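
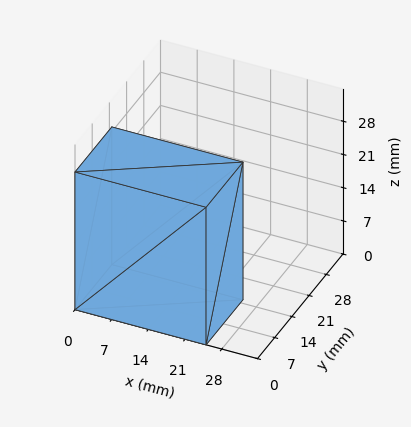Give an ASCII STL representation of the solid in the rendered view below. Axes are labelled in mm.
Reading the render: the shape is a rectangular box, roughly 25 × 15 mm footprint and 29 mm tall (dimensions read to the nearest mm from the axis ticks). For the STL, each face is triangulated and given an outward normal.

solid part
  facet normal 0.0000 0.0000 -1.0000
    outer loop
      vertex 25.00 15.00 0.00
      vertex 25.00 0.00 0.00
      vertex 0.00 0.00 0.00
    endloop
  endfacet
  facet normal 0.0000 0.0000 -1.0000
    outer loop
      vertex 0.00 15.00 0.00
      vertex 25.00 15.00 0.00
      vertex 0.00 0.00 0.00
    endloop
  endfacet
  facet normal 0.0000 0.0000 1.0000
    outer loop
      vertex 0.00 0.00 29.00
      vertex 25.00 0.00 29.00
      vertex 25.00 15.00 29.00
    endloop
  endfacet
  facet normal 0.0000 0.0000 1.0000
    outer loop
      vertex 0.00 0.00 29.00
      vertex 25.00 15.00 29.00
      vertex 0.00 15.00 29.00
    endloop
  endfacet
  facet normal 0.0000 -1.0000 0.0000
    outer loop
      vertex 0.00 0.00 0.00
      vertex 25.00 0.00 0.00
      vertex 25.00 0.00 29.00
    endloop
  endfacet
  facet normal 0.0000 -1.0000 0.0000
    outer loop
      vertex 0.00 0.00 0.00
      vertex 25.00 0.00 29.00
      vertex 0.00 0.00 29.00
    endloop
  endfacet
  facet normal 0.0000 1.0000 0.0000
    outer loop
      vertex 25.00 15.00 29.00
      vertex 25.00 15.00 0.00
      vertex 0.00 15.00 0.00
    endloop
  endfacet
  facet normal 0.0000 1.0000 0.0000
    outer loop
      vertex 0.00 15.00 29.00
      vertex 25.00 15.00 29.00
      vertex 0.00 15.00 0.00
    endloop
  endfacet
  facet normal -1.0000 0.0000 0.0000
    outer loop
      vertex 0.00 15.00 29.00
      vertex 0.00 15.00 0.00
      vertex 0.00 0.00 0.00
    endloop
  endfacet
  facet normal -1.0000 0.0000 0.0000
    outer loop
      vertex 0.00 0.00 29.00
      vertex 0.00 15.00 29.00
      vertex 0.00 0.00 0.00
    endloop
  endfacet
  facet normal 1.0000 0.0000 0.0000
    outer loop
      vertex 25.00 0.00 0.00
      vertex 25.00 15.00 0.00
      vertex 25.00 15.00 29.00
    endloop
  endfacet
  facet normal 1.0000 0.0000 0.0000
    outer loop
      vertex 25.00 0.00 0.00
      vertex 25.00 15.00 29.00
      vertex 25.00 0.00 29.00
    endloop
  endfacet
endsolid part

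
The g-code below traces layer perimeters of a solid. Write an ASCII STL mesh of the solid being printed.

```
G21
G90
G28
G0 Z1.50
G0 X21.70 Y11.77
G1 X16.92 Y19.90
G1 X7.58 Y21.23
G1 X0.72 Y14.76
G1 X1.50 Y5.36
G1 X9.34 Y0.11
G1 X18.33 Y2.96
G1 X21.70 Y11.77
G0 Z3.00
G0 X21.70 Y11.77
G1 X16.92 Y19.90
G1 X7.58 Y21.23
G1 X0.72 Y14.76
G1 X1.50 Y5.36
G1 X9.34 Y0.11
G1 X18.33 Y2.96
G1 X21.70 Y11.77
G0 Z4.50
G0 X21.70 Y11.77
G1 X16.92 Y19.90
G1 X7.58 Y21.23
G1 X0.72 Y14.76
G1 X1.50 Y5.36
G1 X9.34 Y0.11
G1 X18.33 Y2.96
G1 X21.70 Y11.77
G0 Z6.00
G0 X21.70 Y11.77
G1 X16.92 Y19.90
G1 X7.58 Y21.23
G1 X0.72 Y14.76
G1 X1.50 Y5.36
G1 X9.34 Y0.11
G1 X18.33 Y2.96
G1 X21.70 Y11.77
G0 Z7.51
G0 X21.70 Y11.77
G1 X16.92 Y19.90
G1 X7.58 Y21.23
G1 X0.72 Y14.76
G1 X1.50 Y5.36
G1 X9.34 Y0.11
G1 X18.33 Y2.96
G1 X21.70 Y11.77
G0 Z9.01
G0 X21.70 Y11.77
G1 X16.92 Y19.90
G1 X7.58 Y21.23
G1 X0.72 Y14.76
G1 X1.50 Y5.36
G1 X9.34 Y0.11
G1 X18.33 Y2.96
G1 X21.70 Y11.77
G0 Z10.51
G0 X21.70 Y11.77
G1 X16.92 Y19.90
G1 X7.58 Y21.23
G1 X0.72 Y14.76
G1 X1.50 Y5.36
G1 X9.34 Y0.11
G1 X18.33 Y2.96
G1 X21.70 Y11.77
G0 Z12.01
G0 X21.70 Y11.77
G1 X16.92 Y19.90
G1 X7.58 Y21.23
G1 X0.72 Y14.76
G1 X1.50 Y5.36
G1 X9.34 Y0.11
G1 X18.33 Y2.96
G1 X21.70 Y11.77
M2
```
solid part
  facet normal 0.0000 0.0000 -1.0000
    outer loop
      vertex 7.58 21.23 0.00
      vertex 16.92 19.90 0.00
      vertex 21.70 11.77 0.00
    endloop
  endfacet
  facet normal 0.0000 0.0000 -1.0000
    outer loop
      vertex 0.72 14.76 0.00
      vertex 7.58 21.23 0.00
      vertex 21.70 11.77 0.00
    endloop
  endfacet
  facet normal 0.0000 0.0000 -1.0000
    outer loop
      vertex 1.50 5.36 0.00
      vertex 0.72 14.76 0.00
      vertex 21.70 11.77 0.00
    endloop
  endfacet
  facet normal 0.0000 0.0000 -1.0000
    outer loop
      vertex 9.34 0.11 0.00
      vertex 1.50 5.36 0.00
      vertex 21.70 11.77 0.00
    endloop
  endfacet
  facet normal 0.0000 0.0000 -1.0000
    outer loop
      vertex 18.33 2.96 0.00
      vertex 9.34 0.11 0.00
      vertex 21.70 11.77 0.00
    endloop
  endfacet
  facet normal 0.0000 0.0000 1.0000
    outer loop
      vertex 21.70 11.77 12.01
      vertex 16.92 19.90 12.01
      vertex 7.58 21.23 12.01
    endloop
  endfacet
  facet normal 0.0000 0.0000 1.0000
    outer loop
      vertex 21.70 11.77 12.01
      vertex 7.58 21.23 12.01
      vertex 0.72 14.76 12.01
    endloop
  endfacet
  facet normal 0.0000 0.0000 1.0000
    outer loop
      vertex 21.70 11.77 12.01
      vertex 0.72 14.76 12.01
      vertex 1.50 5.36 12.01
    endloop
  endfacet
  facet normal 0.0000 0.0000 1.0000
    outer loop
      vertex 21.70 11.77 12.01
      vertex 1.50 5.36 12.01
      vertex 9.34 0.11 12.01
    endloop
  endfacet
  facet normal 0.0000 0.0000 1.0000
    outer loop
      vertex 21.70 11.77 12.01
      vertex 9.34 0.11 12.01
      vertex 18.33 2.96 12.01
    endloop
  endfacet
  facet normal 0.8620 0.5068 0.0000
    outer loop
      vertex 21.70 11.77 0.00
      vertex 16.92 19.90 0.00
      vertex 16.92 19.90 12.01
    endloop
  endfacet
  facet normal 0.8620 0.5068 0.0000
    outer loop
      vertex 21.70 11.77 0.00
      vertex 16.92 19.90 12.01
      vertex 21.70 11.77 12.01
    endloop
  endfacet
  facet normal 0.1410 0.9900 0.0000
    outer loop
      vertex 16.92 19.90 0.00
      vertex 7.58 21.23 0.00
      vertex 7.58 21.23 12.01
    endloop
  endfacet
  facet normal 0.1410 0.9900 0.0000
    outer loop
      vertex 16.92 19.90 0.00
      vertex 7.58 21.23 12.01
      vertex 16.92 19.90 12.01
    endloop
  endfacet
  facet normal -0.6861 0.7275 0.0000
    outer loop
      vertex 7.58 21.23 0.00
      vertex 0.72 14.76 0.00
      vertex 0.72 14.76 12.01
    endloop
  endfacet
  facet normal -0.6861 0.7275 0.0000
    outer loop
      vertex 7.58 21.23 0.00
      vertex 0.72 14.76 12.01
      vertex 7.58 21.23 12.01
    endloop
  endfacet
  facet normal -0.9966 -0.0827 0.0000
    outer loop
      vertex 0.72 14.76 0.00
      vertex 1.50 5.36 0.00
      vertex 1.50 5.36 12.01
    endloop
  endfacet
  facet normal -0.9966 -0.0827 0.0000
    outer loop
      vertex 0.72 14.76 0.00
      vertex 1.50 5.36 12.01
      vertex 0.72 14.76 12.01
    endloop
  endfacet
  facet normal -0.5564 -0.8309 0.0000
    outer loop
      vertex 1.50 5.36 0.00
      vertex 9.34 0.11 0.00
      vertex 9.34 0.11 12.01
    endloop
  endfacet
  facet normal -0.5564 -0.8309 0.0000
    outer loop
      vertex 1.50 5.36 0.00
      vertex 9.34 0.11 12.01
      vertex 1.50 5.36 12.01
    endloop
  endfacet
  facet normal 0.3022 -0.9532 0.0000
    outer loop
      vertex 9.34 0.11 0.00
      vertex 18.33 2.96 0.00
      vertex 18.33 2.96 12.01
    endloop
  endfacet
  facet normal 0.3022 -0.9532 0.0000
    outer loop
      vertex 9.34 0.11 0.00
      vertex 18.33 2.96 12.01
      vertex 9.34 0.11 12.01
    endloop
  endfacet
  facet normal 0.9340 -0.3573 0.0000
    outer loop
      vertex 18.33 2.96 0.00
      vertex 21.70 11.77 0.00
      vertex 21.70 11.77 12.01
    endloop
  endfacet
  facet normal 0.9340 -0.3573 0.0000
    outer loop
      vertex 18.33 2.96 0.00
      vertex 21.70 11.77 12.01
      vertex 18.33 2.96 12.01
    endloop
  endfacet
endsolid part

The G0 Z moves step by Δz≈1.50 mm. Every layer's G1 loop is the same polygon, so the solid is a straight extrusion of it from z=0 to z≈12. Closing with flat bottom and top caps and triangulating gives 24 facets — a regular 7-sided prism (a cylinder approximated with 7 flat sides), circumscribed radius ≈ 10.9 mm, height ≈ 12 mm.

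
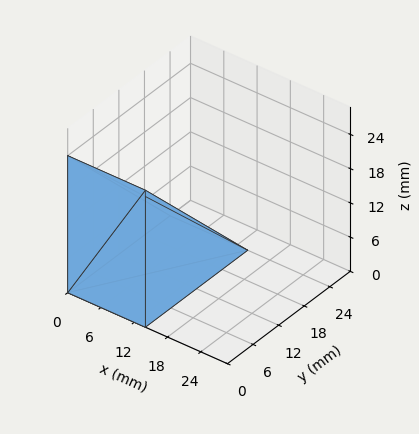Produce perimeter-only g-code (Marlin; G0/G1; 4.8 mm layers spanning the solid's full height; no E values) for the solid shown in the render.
Reading the render: the shape is a wedge (ramp): 14 × 24 mm base, rising to 24 mm along the y=0 edge and sloping linearly to z=0 at y=24 (dimensions read to the nearest mm from the axis ticks). For the g-code, the solid's height is divided into equal slices at the stated Δz and each level perimeter traced with G1 moves after a G0 lift.

; perimeter-only toolpath
G21 ; units = mm
G90 ; absolute positioning
G28 ; home
; layer 1
G0 Z4.8
G0 X0.0 Y0.0
G1 X14.0 Y0.0
G1 X14.0 Y19.2
G1 X0.0 Y19.2
G1 X0.0 Y0.0
; layer 2
G0 Z9.6
G0 X0.0 Y0.0
G1 X14.0 Y0.0
G1 X14.0 Y14.4
G1 X0.0 Y14.4
G1 X0.0 Y0.0
; layer 3
G0 Z14.4
G0 X0.0 Y0.0
G1 X14.0 Y0.0
G1 X14.0 Y9.6
G1 X0.0 Y9.6
G1 X0.0 Y0.0
; layer 4
G0 Z19.2
G0 X0.0 Y0.0
G1 X14.0 Y0.0
G1 X14.0 Y4.8
G1 X0.0 Y4.8
G1 X0.0 Y0.0
M2 ; end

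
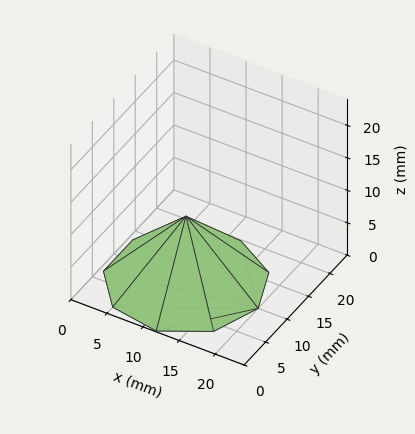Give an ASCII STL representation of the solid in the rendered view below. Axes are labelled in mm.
Reading the render: the shape is a regular 9-sided pyramid, base circumscribed radius ≈ 10 mm, apex at z ≈ 10 mm (dimensions read to the nearest mm from the axis ticks). For the STL, each face is triangulated and given an outward normal.

solid part
  facet normal 0.0000 0.0000 -1.0000
    outer loop
      vertex 11.74 19.85 0.00
      vertex 17.66 16.43 0.00
      vertex 20.00 10.00 0.00
    endloop
  endfacet
  facet normal 0.0000 0.0000 -1.0000
    outer loop
      vertex 5.00 18.66 0.00
      vertex 11.74 19.85 0.00
      vertex 20.00 10.00 0.00
    endloop
  endfacet
  facet normal 0.0000 0.0000 -1.0000
    outer loop
      vertex 0.60 13.42 0.00
      vertex 5.00 18.66 0.00
      vertex 20.00 10.00 0.00
    endloop
  endfacet
  facet normal 0.0000 0.0000 -1.0000
    outer loop
      vertex 0.60 6.58 0.00
      vertex 0.60 13.42 0.00
      vertex 20.00 10.00 0.00
    endloop
  endfacet
  facet normal 0.0000 0.0000 -1.0000
    outer loop
      vertex 5.00 1.34 0.00
      vertex 0.60 6.58 0.00
      vertex 20.00 10.00 0.00
    endloop
  endfacet
  facet normal 0.0000 0.0000 -1.0000
    outer loop
      vertex 11.74 0.15 0.00
      vertex 5.00 1.34 0.00
      vertex 20.00 10.00 0.00
    endloop
  endfacet
  facet normal 0.0000 0.0000 -1.0000
    outer loop
      vertex 17.66 3.57 0.00
      vertex 11.74 0.15 0.00
      vertex 20.00 10.00 0.00
    endloop
  endfacet
  facet normal 0.6848 0.2492 0.6848
    outer loop
      vertex 20.00 10.00 0.00
      vertex 17.66 16.43 0.00
      vertex 10.00 10.00 10.00
    endloop
  endfacet
  facet normal 0.3645 0.6309 0.6849
    outer loop
      vertex 17.66 16.43 0.00
      vertex 11.74 19.85 0.00
      vertex 10.00 10.00 10.00
    endloop
  endfacet
  facet normal -0.1267 0.7176 0.6848
    outer loop
      vertex 11.74 19.85 0.00
      vertex 5.00 18.66 0.00
      vertex 10.00 10.00 10.00
    endloop
  endfacet
  facet normal -0.5581 0.4686 0.6848
    outer loop
      vertex 5.00 18.66 0.00
      vertex 0.60 13.42 0.00
      vertex 10.00 10.00 10.00
    endloop
  endfacet
  facet normal -0.7286 0.0000 0.6849
    outer loop
      vertex 0.60 13.42 0.00
      vertex 0.60 6.58 0.00
      vertex 10.00 10.00 10.00
    endloop
  endfacet
  facet normal -0.5581 -0.4686 0.6848
    outer loop
      vertex 0.60 6.58 0.00
      vertex 5.00 1.34 0.00
      vertex 10.00 10.00 10.00
    endloop
  endfacet
  facet normal -0.1267 -0.7176 0.6848
    outer loop
      vertex 5.00 1.34 0.00
      vertex 11.74 0.15 0.00
      vertex 10.00 10.00 10.00
    endloop
  endfacet
  facet normal 0.3645 -0.6309 0.6849
    outer loop
      vertex 11.74 0.15 0.00
      vertex 17.66 3.57 0.00
      vertex 10.00 10.00 10.00
    endloop
  endfacet
  facet normal 0.6848 -0.2492 0.6848
    outer loop
      vertex 17.66 3.57 0.00
      vertex 20.00 10.00 0.00
      vertex 10.00 10.00 10.00
    endloop
  endfacet
endsolid part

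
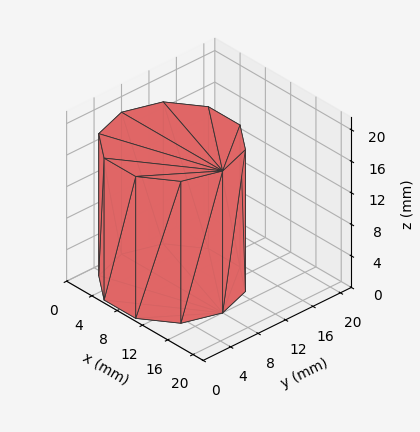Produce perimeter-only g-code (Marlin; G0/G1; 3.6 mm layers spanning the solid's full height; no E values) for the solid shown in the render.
Reading the render: the shape is a regular 10-sided prism (a cylinder approximated with 10 flat sides), circumscribed radius ≈ 8 mm, height ≈ 18 mm (dimensions read to the nearest mm from the axis ticks). For the g-code, the solid's height is divided into equal slices at the stated Δz and each level perimeter traced with G1 moves after a G0 lift.

; perimeter-only toolpath
G21 ; units = mm
G90 ; absolute positioning
G28 ; home
; layer 1
G0 Z3.6
G0 X16.0 Y8.0
G1 X14.5 Y12.7
G1 X10.5 Y15.6
G1 X5.5 Y15.6
G1 X1.5 Y12.7
G1 X0.0 Y8.0
G1 X1.5 Y3.3
G1 X5.5 Y0.4
G1 X10.5 Y0.4
G1 X14.5 Y3.3
G1 X16.0 Y8.0
; layer 2
G0 Z7.2
G0 X16.0 Y8.0
G1 X14.5 Y12.7
G1 X10.5 Y15.6
G1 X5.5 Y15.6
G1 X1.5 Y12.7
G1 X0.0 Y8.0
G1 X1.5 Y3.3
G1 X5.5 Y0.4
G1 X10.5 Y0.4
G1 X14.5 Y3.3
G1 X16.0 Y8.0
; layer 3
G0 Z10.8
G0 X16.0 Y8.0
G1 X14.5 Y12.7
G1 X10.5 Y15.6
G1 X5.5 Y15.6
G1 X1.5 Y12.7
G1 X0.0 Y8.0
G1 X1.5 Y3.3
G1 X5.5 Y0.4
G1 X10.5 Y0.4
G1 X14.5 Y3.3
G1 X16.0 Y8.0
; layer 4
G0 Z14.4
G0 X16.0 Y8.0
G1 X14.5 Y12.7
G1 X10.5 Y15.6
G1 X5.5 Y15.6
G1 X1.5 Y12.7
G1 X0.0 Y8.0
G1 X1.5 Y3.3
G1 X5.5 Y0.4
G1 X10.5 Y0.4
G1 X14.5 Y3.3
G1 X16.0 Y8.0
; layer 5
G0 Z18.0
G0 X16.0 Y8.0
G1 X14.5 Y12.7
G1 X10.5 Y15.6
G1 X5.5 Y15.6
G1 X1.5 Y12.7
G1 X0.0 Y8.0
G1 X1.5 Y3.3
G1 X5.5 Y0.4
G1 X10.5 Y0.4
G1 X14.5 Y3.3
G1 X16.0 Y8.0
M2 ; end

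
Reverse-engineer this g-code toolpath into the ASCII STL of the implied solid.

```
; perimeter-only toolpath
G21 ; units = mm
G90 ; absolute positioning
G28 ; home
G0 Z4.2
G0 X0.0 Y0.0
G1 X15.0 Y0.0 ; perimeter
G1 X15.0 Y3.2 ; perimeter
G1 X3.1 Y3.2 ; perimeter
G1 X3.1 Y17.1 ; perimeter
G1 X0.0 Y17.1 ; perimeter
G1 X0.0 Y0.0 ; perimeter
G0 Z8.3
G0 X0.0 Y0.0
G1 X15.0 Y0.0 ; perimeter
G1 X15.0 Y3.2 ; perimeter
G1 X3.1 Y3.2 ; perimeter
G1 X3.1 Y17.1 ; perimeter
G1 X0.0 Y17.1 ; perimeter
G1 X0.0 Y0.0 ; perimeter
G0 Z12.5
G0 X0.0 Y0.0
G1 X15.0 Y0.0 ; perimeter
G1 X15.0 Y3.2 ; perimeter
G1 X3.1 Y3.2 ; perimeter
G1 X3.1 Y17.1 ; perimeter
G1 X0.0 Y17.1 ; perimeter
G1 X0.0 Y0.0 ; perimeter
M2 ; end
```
solid part
  facet normal 0.0000 0.0000 -1.0000
    outer loop
      vertex 15.0 3.2 0.0
      vertex 15.0 0.0 0.0
      vertex 0.0 0.0 0.0
    endloop
  endfacet
  facet normal 0.0000 0.0000 -1.0000
    outer loop
      vertex 3.1 3.2 0.0
      vertex 15.0 3.2 0.0
      vertex 0.0 0.0 0.0
    endloop
  endfacet
  facet normal 0.0000 0.0000 -1.0000
    outer loop
      vertex 3.1 17.1 0.0
      vertex 3.1 3.2 0.0
      vertex 0.0 0.0 0.0
    endloop
  endfacet
  facet normal 0.0000 0.0000 -1.0000
    outer loop
      vertex 0.0 17.1 0.0
      vertex 3.1 17.1 0.0
      vertex 0.0 0.0 0.0
    endloop
  endfacet
  facet normal 0.0000 0.0000 1.0000
    outer loop
      vertex 0.0 0.0 12.5
      vertex 15.0 0.0 12.5
      vertex 15.0 3.2 12.5
    endloop
  endfacet
  facet normal 0.0000 0.0000 1.0000
    outer loop
      vertex 0.0 0.0 12.5
      vertex 15.0 3.2 12.5
      vertex 3.1 3.2 12.5
    endloop
  endfacet
  facet normal 0.0000 0.0000 1.0000
    outer loop
      vertex 0.0 0.0 12.5
      vertex 3.1 3.2 12.5
      vertex 3.1 17.1 12.5
    endloop
  endfacet
  facet normal 0.0000 0.0000 1.0000
    outer loop
      vertex 0.0 0.0 12.5
      vertex 3.1 17.1 12.5
      vertex 0.0 17.1 12.5
    endloop
  endfacet
  facet normal 0.0000 -1.0000 0.0000
    outer loop
      vertex 0.0 0.0 0.0
      vertex 15.0 0.0 0.0
      vertex 15.0 0.0 12.5
    endloop
  endfacet
  facet normal 0.0000 -1.0000 0.0000
    outer loop
      vertex 0.0 0.0 0.0
      vertex 15.0 0.0 12.5
      vertex 0.0 0.0 12.5
    endloop
  endfacet
  facet normal 1.0000 0.0000 0.0000
    outer loop
      vertex 15.0 0.0 0.0
      vertex 15.0 3.2 0.0
      vertex 15.0 3.2 12.5
    endloop
  endfacet
  facet normal 1.0000 0.0000 0.0000
    outer loop
      vertex 15.0 0.0 0.0
      vertex 15.0 3.2 12.5
      vertex 15.0 0.0 12.5
    endloop
  endfacet
  facet normal 0.0000 1.0000 0.0000
    outer loop
      vertex 15.0 3.2 0.0
      vertex 3.1 3.2 0.0
      vertex 3.1 3.2 12.5
    endloop
  endfacet
  facet normal 0.0000 1.0000 0.0000
    outer loop
      vertex 15.0 3.2 0.0
      vertex 3.1 3.2 12.5
      vertex 15.0 3.2 12.5
    endloop
  endfacet
  facet normal 1.0000 0.0000 0.0000
    outer loop
      vertex 3.1 3.2 0.0
      vertex 3.1 17.1 0.0
      vertex 3.1 17.1 12.5
    endloop
  endfacet
  facet normal 1.0000 0.0000 0.0000
    outer loop
      vertex 3.1 3.2 0.0
      vertex 3.1 17.1 12.5
      vertex 3.1 3.2 12.5
    endloop
  endfacet
  facet normal 0.0000 1.0000 0.0000
    outer loop
      vertex 3.1 17.1 0.0
      vertex 0.0 17.1 0.0
      vertex 0.0 17.1 12.5
    endloop
  endfacet
  facet normal 0.0000 1.0000 0.0000
    outer loop
      vertex 3.1 17.1 0.0
      vertex 0.0 17.1 12.5
      vertex 3.1 17.1 12.5
    endloop
  endfacet
  facet normal -1.0000 0.0000 0.0000
    outer loop
      vertex 0.0 17.1 0.0
      vertex 0.0 0.0 0.0
      vertex 0.0 0.0 12.5
    endloop
  endfacet
  facet normal -1.0000 0.0000 0.0000
    outer loop
      vertex 0.0 17.1 0.0
      vertex 0.0 0.0 12.5
      vertex 0.0 17.1 12.5
    endloop
  endfacet
endsolid part

The G0 Z moves step by Δz≈4.2 mm. Every layer's G1 loop is the same polygon, so the solid is a straight extrusion of it from z=0 to z≈12.5. Closing with flat bottom and top caps and triangulating gives 20 facets — an L-shaped prism: outer 15 × 17.1 mm, arm thicknesses ≈ 3.2 mm (horizontal) and 3.1 mm (vertical), extruded 12.5 mm in z.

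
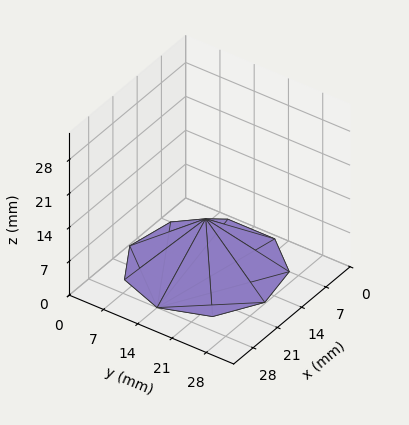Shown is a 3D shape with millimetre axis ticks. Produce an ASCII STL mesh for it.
Reading the render: the shape is a regular 9-sided pyramid, base circumscribed radius ≈ 14 mm, apex at z ≈ 10 mm (dimensions read to the nearest mm from the axis ticks). For the STL, each face is triangulated and given an outward normal.

solid part
  facet normal 0.0000 0.0000 -1.0000
    outer loop
      vertex 16.43 27.79 0.00
      vertex 24.72 23.00 0.00
      vertex 28.00 14.00 0.00
    endloop
  endfacet
  facet normal 0.0000 0.0000 -1.0000
    outer loop
      vertex 7.00 26.12 0.00
      vertex 16.43 27.79 0.00
      vertex 28.00 14.00 0.00
    endloop
  endfacet
  facet normal 0.0000 0.0000 -1.0000
    outer loop
      vertex 0.84 18.79 0.00
      vertex 7.00 26.12 0.00
      vertex 28.00 14.00 0.00
    endloop
  endfacet
  facet normal 0.0000 0.0000 -1.0000
    outer loop
      vertex 0.84 9.21 0.00
      vertex 0.84 18.79 0.00
      vertex 28.00 14.00 0.00
    endloop
  endfacet
  facet normal 0.0000 0.0000 -1.0000
    outer loop
      vertex 7.00 1.88 0.00
      vertex 0.84 9.21 0.00
      vertex 28.00 14.00 0.00
    endloop
  endfacet
  facet normal 0.0000 0.0000 -1.0000
    outer loop
      vertex 16.43 0.21 0.00
      vertex 7.00 1.88 0.00
      vertex 28.00 14.00 0.00
    endloop
  endfacet
  facet normal 0.0000 0.0000 -1.0000
    outer loop
      vertex 24.72 5.00 0.00
      vertex 16.43 0.21 0.00
      vertex 28.00 14.00 0.00
    endloop
  endfacet
  facet normal 0.5686 0.2072 0.7961
    outer loop
      vertex 28.00 14.00 0.00
      vertex 24.72 23.00 0.00
      vertex 14.00 14.00 10.00
    endloop
  endfacet
  facet normal 0.3027 0.5240 0.7961
    outer loop
      vertex 24.72 23.00 0.00
      vertex 16.43 27.79 0.00
      vertex 14.00 14.00 10.00
    endloop
  endfacet
  facet normal -0.1055 0.5959 0.7961
    outer loop
      vertex 16.43 27.79 0.00
      vertex 7.00 26.12 0.00
      vertex 14.00 14.00 10.00
    endloop
  endfacet
  facet normal -0.4633 0.3893 0.7961
    outer loop
      vertex 7.00 26.12 0.00
      vertex 0.84 18.79 0.00
      vertex 14.00 14.00 10.00
    endloop
  endfacet
  facet normal -0.6050 0.0000 0.7962
    outer loop
      vertex 0.84 18.79 0.00
      vertex 0.84 9.21 0.00
      vertex 14.00 14.00 10.00
    endloop
  endfacet
  facet normal -0.4633 -0.3893 0.7961
    outer loop
      vertex 0.84 9.21 0.00
      vertex 7.00 1.88 0.00
      vertex 14.00 14.00 10.00
    endloop
  endfacet
  facet normal -0.1055 -0.5959 0.7961
    outer loop
      vertex 7.00 1.88 0.00
      vertex 16.43 0.21 0.00
      vertex 14.00 14.00 10.00
    endloop
  endfacet
  facet normal 0.3027 -0.5240 0.7961
    outer loop
      vertex 16.43 0.21 0.00
      vertex 24.72 5.00 0.00
      vertex 14.00 14.00 10.00
    endloop
  endfacet
  facet normal 0.5686 -0.2072 0.7961
    outer loop
      vertex 24.72 5.00 0.00
      vertex 28.00 14.00 0.00
      vertex 14.00 14.00 10.00
    endloop
  endfacet
endsolid part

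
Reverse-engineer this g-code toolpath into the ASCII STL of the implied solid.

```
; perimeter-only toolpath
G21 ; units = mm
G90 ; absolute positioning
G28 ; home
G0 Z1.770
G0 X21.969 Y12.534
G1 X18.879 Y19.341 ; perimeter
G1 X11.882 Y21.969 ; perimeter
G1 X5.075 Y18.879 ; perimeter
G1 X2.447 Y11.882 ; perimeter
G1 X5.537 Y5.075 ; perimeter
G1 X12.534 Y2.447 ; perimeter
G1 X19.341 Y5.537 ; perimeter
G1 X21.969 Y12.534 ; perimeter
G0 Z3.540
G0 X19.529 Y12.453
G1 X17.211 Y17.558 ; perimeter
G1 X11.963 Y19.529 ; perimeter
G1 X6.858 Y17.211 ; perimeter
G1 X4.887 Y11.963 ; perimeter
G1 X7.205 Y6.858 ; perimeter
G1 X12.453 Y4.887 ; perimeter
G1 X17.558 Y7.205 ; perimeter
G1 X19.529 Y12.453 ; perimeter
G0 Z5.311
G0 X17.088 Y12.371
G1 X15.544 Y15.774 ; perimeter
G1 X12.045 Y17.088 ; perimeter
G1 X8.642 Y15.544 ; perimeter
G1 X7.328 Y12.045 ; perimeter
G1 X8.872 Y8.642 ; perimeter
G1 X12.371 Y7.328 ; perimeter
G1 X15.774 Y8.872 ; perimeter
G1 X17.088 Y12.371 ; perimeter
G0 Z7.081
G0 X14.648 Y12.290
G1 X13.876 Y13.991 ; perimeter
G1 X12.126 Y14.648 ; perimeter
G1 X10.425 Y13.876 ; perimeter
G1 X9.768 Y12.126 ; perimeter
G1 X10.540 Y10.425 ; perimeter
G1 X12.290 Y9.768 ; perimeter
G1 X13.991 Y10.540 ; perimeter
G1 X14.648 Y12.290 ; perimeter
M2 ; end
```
solid part
  facet normal 0.0000 0.0000 -1.0000
    outer loop
      vertex 11.800 24.409 0.000
      vertex 20.547 21.124 0.000
      vertex 24.409 12.616 0.000
    endloop
  endfacet
  facet normal 0.0000 0.0000 -1.0000
    outer loop
      vertex 3.292 20.547 0.000
      vertex 11.800 24.409 0.000
      vertex 24.409 12.616 0.000
    endloop
  endfacet
  facet normal 0.0000 0.0000 -1.0000
    outer loop
      vertex 0.007 11.800 0.000
      vertex 3.292 20.547 0.000
      vertex 24.409 12.616 0.000
    endloop
  endfacet
  facet normal 0.0000 0.0000 -1.0000
    outer loop
      vertex 3.869 3.292 0.000
      vertex 0.007 11.800 0.000
      vertex 24.409 12.616 0.000
    endloop
  endfacet
  facet normal 0.0000 0.0000 -1.0000
    outer loop
      vertex 12.616 0.007 0.000
      vertex 3.869 3.292 0.000
      vertex 24.409 12.616 0.000
    endloop
  endfacet
  facet normal 0.0000 0.0000 -1.0000
    outer loop
      vertex 21.124 3.869 0.000
      vertex 12.616 0.007 0.000
      vertex 24.409 12.616 0.000
    endloop
  endfacet
  facet normal 0.5622 0.2552 0.7867
    outer loop
      vertex 24.409 12.616 0.000
      vertex 20.547 21.124 0.000
      vertex 12.208 12.208 8.851
    endloop
  endfacet
  facet normal 0.2171 0.5779 0.7867
    outer loop
      vertex 20.547 21.124 0.000
      vertex 11.800 24.409 0.000
      vertex 12.208 12.208 8.851
    endloop
  endfacet
  facet normal -0.2552 0.5622 0.7867
    outer loop
      vertex 11.800 24.409 0.000
      vertex 3.292 20.547 0.000
      vertex 12.208 12.208 8.851
    endloop
  endfacet
  facet normal -0.5779 0.2171 0.7867
    outer loop
      vertex 3.292 20.547 0.000
      vertex 0.007 11.800 0.000
      vertex 12.208 12.208 8.851
    endloop
  endfacet
  facet normal -0.5622 -0.2552 0.7867
    outer loop
      vertex 0.007 11.800 0.000
      vertex 3.869 3.292 0.000
      vertex 12.208 12.208 8.851
    endloop
  endfacet
  facet normal -0.2171 -0.5779 0.7867
    outer loop
      vertex 3.869 3.292 0.000
      vertex 12.616 0.007 0.000
      vertex 12.208 12.208 8.851
    endloop
  endfacet
  facet normal 0.2552 -0.5622 0.7867
    outer loop
      vertex 12.616 0.007 0.000
      vertex 21.124 3.869 0.000
      vertex 12.208 12.208 8.851
    endloop
  endfacet
  facet normal 0.5779 -0.2171 0.7867
    outer loop
      vertex 21.124 3.869 0.000
      vertex 24.409 12.616 0.000
      vertex 12.208 12.208 8.851
    endloop
  endfacet
endsolid part

The G0 Z moves step by Δz≈1.770 mm. The G1 loops shrink linearly with z, so the solid tapers from its base footprint up to z≈8.85. Closing with a flat bottom cap and the tapered top and triangulating gives 14 facets — a regular 8-sided pyramid, base circumscribed radius ≈ 12.2 mm, apex at z ≈ 8.85 mm.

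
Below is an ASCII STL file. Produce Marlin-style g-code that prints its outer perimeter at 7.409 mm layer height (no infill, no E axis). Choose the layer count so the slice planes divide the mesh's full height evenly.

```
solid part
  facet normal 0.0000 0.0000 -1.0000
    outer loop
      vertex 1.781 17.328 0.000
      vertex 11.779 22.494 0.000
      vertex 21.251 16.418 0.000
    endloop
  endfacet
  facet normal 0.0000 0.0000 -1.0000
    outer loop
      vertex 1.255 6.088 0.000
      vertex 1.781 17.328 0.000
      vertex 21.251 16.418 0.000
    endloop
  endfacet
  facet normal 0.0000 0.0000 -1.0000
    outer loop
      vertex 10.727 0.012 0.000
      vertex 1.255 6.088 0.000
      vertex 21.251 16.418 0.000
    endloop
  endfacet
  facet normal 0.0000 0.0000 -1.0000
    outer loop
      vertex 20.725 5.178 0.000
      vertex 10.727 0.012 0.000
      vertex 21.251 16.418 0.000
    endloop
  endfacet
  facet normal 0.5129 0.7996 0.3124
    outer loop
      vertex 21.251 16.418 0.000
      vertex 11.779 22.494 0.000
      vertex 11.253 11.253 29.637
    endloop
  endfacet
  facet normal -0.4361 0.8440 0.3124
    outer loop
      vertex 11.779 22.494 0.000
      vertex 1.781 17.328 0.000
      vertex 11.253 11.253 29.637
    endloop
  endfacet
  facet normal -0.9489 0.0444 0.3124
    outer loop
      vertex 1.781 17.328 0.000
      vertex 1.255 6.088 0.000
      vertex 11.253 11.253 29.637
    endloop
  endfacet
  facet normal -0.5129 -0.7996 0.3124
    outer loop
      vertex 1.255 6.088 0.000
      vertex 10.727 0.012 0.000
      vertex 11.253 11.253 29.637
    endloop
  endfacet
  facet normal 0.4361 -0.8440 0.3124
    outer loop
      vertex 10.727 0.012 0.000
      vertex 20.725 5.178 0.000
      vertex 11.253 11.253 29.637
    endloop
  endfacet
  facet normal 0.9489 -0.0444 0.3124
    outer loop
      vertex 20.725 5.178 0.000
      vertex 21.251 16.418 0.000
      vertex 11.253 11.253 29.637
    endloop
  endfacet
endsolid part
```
; perimeter-only toolpath
G21 ; units = mm
G90 ; absolute positioning
G28 ; home
; layer 1
G0 Z7.409
G0 X18.752 Y15.127
G1 X11.648 Y19.684
G1 X4.149 Y15.809
G1 X3.755 Y7.379
G1 X10.858 Y2.822
G1 X18.357 Y6.697
G1 X18.752 Y15.127
; layer 2
G0 Z14.819
G0 X16.252 Y13.835
G1 X11.516 Y16.873
G1 X6.517 Y14.290
G1 X6.254 Y8.671
G1 X10.990 Y5.633
G1 X15.989 Y8.216
G1 X16.252 Y13.835
; layer 3
G0 Z22.228
G0 X13.753 Y12.544
G1 X11.384 Y14.063
G1 X8.885 Y12.772
G1 X8.754 Y9.962
G1 X11.122 Y8.443
G1 X13.621 Y9.734
G1 X13.753 Y12.544
M2 ; end

The solid is a regular 6-sided pyramid, base circumscribed radius ≈ 11.3 mm, apex at z ≈ 29.6 mm. Slicing at Δz = 7.409 mm — 4 equal slices spanning the solid's height, so layer i sits at z = i·h/4 — gives 3 non-empty perimeters. Each is a 6-segment closed polygon; G0 lifts to the layer z and rapids to the start vertex, then G1 traces the edges. The cross-section shrinks linearly with z (the slice at the apex is degenerate and omitted).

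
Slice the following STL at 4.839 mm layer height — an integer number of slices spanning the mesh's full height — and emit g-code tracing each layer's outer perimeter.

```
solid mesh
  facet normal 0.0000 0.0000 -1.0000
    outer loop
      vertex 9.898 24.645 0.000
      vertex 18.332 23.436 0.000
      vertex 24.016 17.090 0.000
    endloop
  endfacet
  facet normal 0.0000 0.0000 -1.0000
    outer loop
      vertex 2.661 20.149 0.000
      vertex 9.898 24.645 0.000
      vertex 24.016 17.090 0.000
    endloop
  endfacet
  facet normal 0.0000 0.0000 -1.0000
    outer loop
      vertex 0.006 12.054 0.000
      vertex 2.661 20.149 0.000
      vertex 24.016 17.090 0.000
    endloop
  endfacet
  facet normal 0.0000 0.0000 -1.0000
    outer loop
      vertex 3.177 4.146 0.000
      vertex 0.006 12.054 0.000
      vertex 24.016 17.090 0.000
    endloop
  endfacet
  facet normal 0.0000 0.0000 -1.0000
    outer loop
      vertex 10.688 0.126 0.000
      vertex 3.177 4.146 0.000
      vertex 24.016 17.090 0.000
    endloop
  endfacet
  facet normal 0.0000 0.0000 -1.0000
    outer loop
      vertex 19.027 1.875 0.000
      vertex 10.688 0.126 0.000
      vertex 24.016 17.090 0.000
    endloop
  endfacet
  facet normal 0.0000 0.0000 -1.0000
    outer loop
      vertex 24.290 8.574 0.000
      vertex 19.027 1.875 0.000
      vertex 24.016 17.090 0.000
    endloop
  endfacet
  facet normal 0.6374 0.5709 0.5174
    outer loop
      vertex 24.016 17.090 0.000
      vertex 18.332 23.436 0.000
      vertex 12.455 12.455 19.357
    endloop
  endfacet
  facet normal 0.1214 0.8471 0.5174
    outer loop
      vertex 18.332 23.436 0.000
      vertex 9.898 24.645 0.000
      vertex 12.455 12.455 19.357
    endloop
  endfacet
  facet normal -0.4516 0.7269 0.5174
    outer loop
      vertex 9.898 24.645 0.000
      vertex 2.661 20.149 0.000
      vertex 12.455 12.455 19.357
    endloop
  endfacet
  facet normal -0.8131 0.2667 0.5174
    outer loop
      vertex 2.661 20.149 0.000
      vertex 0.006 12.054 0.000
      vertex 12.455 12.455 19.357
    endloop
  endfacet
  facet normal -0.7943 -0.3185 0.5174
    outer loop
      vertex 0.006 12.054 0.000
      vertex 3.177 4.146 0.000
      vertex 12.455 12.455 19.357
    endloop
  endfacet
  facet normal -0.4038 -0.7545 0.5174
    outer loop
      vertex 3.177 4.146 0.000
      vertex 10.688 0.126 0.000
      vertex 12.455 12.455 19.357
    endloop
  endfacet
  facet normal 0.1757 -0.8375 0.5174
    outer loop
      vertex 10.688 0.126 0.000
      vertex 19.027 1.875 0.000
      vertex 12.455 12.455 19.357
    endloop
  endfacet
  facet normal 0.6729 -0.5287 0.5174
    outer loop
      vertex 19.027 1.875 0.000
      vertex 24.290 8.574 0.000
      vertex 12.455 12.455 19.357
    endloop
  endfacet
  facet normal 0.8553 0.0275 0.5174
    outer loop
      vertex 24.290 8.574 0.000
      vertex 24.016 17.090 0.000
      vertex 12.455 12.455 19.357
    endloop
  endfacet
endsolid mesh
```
; perimeter-only toolpath
G21 ; units = mm
G90 ; absolute positioning
G28 ; home
; layer 1
G0 Z4.839
G0 X21.126 Y15.931
G1 X16.863 Y20.691
G1 X10.537 Y21.598
G1 X5.110 Y18.226
G1 X3.118 Y12.154
G1 X5.497 Y6.223
G1 X11.130 Y3.208
G1 X17.384 Y4.520
G1 X21.331 Y9.544
G1 X21.126 Y15.931
; layer 2
G0 Z9.678
G0 X18.235 Y14.773
G1 X15.393 Y17.945
G1 X11.177 Y18.550
G1 X7.558 Y16.302
G1 X6.231 Y12.255
G1 X7.816 Y8.300
G1 X11.572 Y6.290
G1 X15.741 Y7.165
G1 X18.372 Y10.514
G1 X18.235 Y14.773
; layer 3
G0 Z14.518
G0 X15.345 Y13.614
G1 X13.924 Y15.200
G1 X11.816 Y15.503
G1 X10.007 Y14.379
G1 X9.343 Y12.355
G1 X10.136 Y10.378
G1 X12.013 Y9.373
G1 X14.098 Y9.810
G1 X15.414 Y11.485
G1 X15.345 Y13.614
M2 ; end

The solid is a regular 9-sided pyramid, base circumscribed radius ≈ 12.5 mm, apex at z ≈ 19.4 mm. Slicing at Δz = 4.839 mm — 4 equal slices spanning the solid's height, so layer i sits at z = i·h/4 — gives 3 non-empty perimeters. Each is a 9-segment closed polygon; G0 lifts to the layer z and rapids to the start vertex, then G1 traces the edges. The cross-section shrinks linearly with z (the slice at the apex is degenerate and omitted).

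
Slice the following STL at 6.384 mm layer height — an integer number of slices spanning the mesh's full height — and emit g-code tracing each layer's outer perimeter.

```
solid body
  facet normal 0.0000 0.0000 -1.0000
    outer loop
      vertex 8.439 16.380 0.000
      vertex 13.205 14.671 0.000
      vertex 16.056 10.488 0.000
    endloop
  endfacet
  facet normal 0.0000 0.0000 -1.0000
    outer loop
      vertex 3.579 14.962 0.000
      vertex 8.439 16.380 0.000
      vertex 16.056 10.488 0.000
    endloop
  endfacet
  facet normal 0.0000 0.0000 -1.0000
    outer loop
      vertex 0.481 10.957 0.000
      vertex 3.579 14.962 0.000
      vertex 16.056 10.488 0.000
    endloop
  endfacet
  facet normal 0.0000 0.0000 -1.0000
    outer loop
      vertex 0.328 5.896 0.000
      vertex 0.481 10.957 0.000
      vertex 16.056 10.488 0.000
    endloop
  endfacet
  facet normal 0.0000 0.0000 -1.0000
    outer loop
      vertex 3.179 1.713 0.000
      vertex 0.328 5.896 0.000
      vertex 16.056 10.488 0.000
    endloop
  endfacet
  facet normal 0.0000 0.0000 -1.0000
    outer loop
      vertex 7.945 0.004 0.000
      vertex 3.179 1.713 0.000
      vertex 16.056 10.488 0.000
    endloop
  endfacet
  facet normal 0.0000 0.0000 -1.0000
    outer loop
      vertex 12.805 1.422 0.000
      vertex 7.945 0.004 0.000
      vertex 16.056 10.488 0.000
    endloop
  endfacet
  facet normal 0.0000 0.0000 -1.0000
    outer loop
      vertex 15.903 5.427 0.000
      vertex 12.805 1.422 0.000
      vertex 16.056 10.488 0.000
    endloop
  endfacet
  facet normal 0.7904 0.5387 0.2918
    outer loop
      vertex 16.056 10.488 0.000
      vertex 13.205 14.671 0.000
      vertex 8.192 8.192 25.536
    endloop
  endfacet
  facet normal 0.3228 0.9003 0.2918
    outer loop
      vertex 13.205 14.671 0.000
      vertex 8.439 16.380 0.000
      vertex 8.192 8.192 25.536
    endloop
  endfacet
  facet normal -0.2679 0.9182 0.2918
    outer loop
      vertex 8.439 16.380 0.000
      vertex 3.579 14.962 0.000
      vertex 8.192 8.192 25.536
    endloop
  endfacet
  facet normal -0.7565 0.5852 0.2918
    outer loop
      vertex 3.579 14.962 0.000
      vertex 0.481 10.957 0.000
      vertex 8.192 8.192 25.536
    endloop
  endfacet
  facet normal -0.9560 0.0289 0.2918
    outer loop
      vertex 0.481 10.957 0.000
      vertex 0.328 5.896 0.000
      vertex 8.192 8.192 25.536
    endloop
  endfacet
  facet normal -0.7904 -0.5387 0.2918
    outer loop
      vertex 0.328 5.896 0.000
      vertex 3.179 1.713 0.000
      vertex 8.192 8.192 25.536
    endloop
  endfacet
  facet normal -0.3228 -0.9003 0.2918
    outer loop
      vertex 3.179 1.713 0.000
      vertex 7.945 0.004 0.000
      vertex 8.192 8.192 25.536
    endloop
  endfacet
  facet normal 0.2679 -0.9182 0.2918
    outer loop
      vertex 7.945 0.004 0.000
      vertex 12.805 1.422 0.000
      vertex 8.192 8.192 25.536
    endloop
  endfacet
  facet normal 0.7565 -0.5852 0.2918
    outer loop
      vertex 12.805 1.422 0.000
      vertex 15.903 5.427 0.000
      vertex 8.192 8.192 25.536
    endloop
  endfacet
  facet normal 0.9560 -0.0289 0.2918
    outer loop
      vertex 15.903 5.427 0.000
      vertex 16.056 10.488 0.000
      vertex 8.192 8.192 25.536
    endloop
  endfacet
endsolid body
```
; perimeter-only toolpath
G21 ; units = mm
G90 ; absolute positioning
G28 ; home
; layer 1
G0 Z6.384
G0 X14.090 Y9.914
G1 X11.952 Y13.051
G1 X8.377 Y14.333
G1 X4.732 Y13.269
G1 X2.409 Y10.266
G1 X2.294 Y6.470
G1 X4.432 Y3.333
G1 X8.007 Y2.051
G1 X11.652 Y3.115
G1 X13.975 Y6.118
G1 X14.090 Y9.914
; layer 2
G0 Z12.768
G0 X12.124 Y9.340
G1 X10.698 Y11.431
G1 X8.316 Y12.286
G1 X5.886 Y11.577
G1 X4.337 Y9.575
G1 X4.260 Y7.044
G1 X5.686 Y4.953
G1 X8.069 Y4.098
G1 X10.498 Y4.807
G1 X12.047 Y6.809
G1 X12.124 Y9.340
; layer 3
G0 Z19.152
G0 X10.158 Y8.766
G1 X9.445 Y9.812
G1 X8.254 Y10.239
G1 X7.039 Y9.884
G1 X6.264 Y8.883
G1 X6.226 Y7.618
G1 X6.939 Y6.572
G1 X8.130 Y6.145
G1 X9.345 Y6.500
G1 X10.120 Y7.501
G1 X10.158 Y8.766
M2 ; end

The solid is a regular 10-sided pyramid, base circumscribed radius ≈ 8.19 mm, apex at z ≈ 25.5 mm. Slicing at Δz = 6.384 mm — 4 equal slices spanning the solid's height, so layer i sits at z = i·h/4 — gives 3 non-empty perimeters. Each is a 10-segment closed polygon; G0 lifts to the layer z and rapids to the start vertex, then G1 traces the edges. The cross-section shrinks linearly with z (the slice at the apex is degenerate and omitted).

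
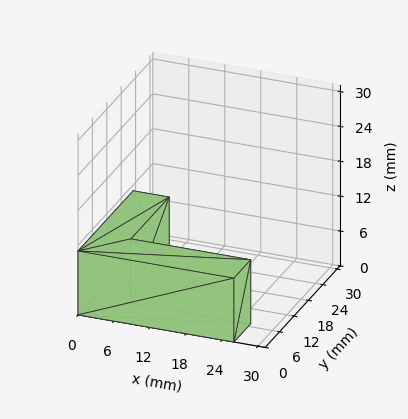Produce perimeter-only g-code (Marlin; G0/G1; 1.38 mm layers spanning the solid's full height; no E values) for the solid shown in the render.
Reading the render: the shape is an L-shaped prism: outer 26 × 23 mm, arm thicknesses ≈ 7 mm (horizontal) and 6 mm (vertical), extruded 11 mm in z (dimensions read to the nearest mm from the axis ticks). For the g-code, the solid's height is divided into equal slices at the stated Δz and each level perimeter traced with G1 moves after a G0 lift.

; perimeter-only toolpath
G21 ; units = mm
G90 ; absolute positioning
G28 ; home
; layer 1
G0 Z1.38
G0 X0.00 Y0.00
G1 X26.00 Y0.00
G1 X26.00 Y7.00
G1 X6.00 Y7.00
G1 X6.00 Y23.00
G1 X0.00 Y23.00
G1 X0.00 Y0.00
; layer 2
G0 Z2.75
G0 X0.00 Y0.00
G1 X26.00 Y0.00
G1 X26.00 Y7.00
G1 X6.00 Y7.00
G1 X6.00 Y23.00
G1 X0.00 Y23.00
G1 X0.00 Y0.00
; layer 3
G0 Z4.12
G0 X0.00 Y0.00
G1 X26.00 Y0.00
G1 X26.00 Y7.00
G1 X6.00 Y7.00
G1 X6.00 Y23.00
G1 X0.00 Y23.00
G1 X0.00 Y0.00
; layer 4
G0 Z5.50
G0 X0.00 Y0.00
G1 X26.00 Y0.00
G1 X26.00 Y7.00
G1 X6.00 Y7.00
G1 X6.00 Y23.00
G1 X0.00 Y23.00
G1 X0.00 Y0.00
; layer 5
G0 Z6.88
G0 X0.00 Y0.00
G1 X26.00 Y0.00
G1 X26.00 Y7.00
G1 X6.00 Y7.00
G1 X6.00 Y23.00
G1 X0.00 Y23.00
G1 X0.00 Y0.00
; layer 6
G0 Z8.25
G0 X0.00 Y0.00
G1 X26.00 Y0.00
G1 X26.00 Y7.00
G1 X6.00 Y7.00
G1 X6.00 Y23.00
G1 X0.00 Y23.00
G1 X0.00 Y0.00
; layer 7
G0 Z9.62
G0 X0.00 Y0.00
G1 X26.00 Y0.00
G1 X26.00 Y7.00
G1 X6.00 Y7.00
G1 X6.00 Y23.00
G1 X0.00 Y23.00
G1 X0.00 Y0.00
; layer 8
G0 Z11.00
G0 X0.00 Y0.00
G1 X26.00 Y0.00
G1 X26.00 Y7.00
G1 X6.00 Y7.00
G1 X6.00 Y23.00
G1 X0.00 Y23.00
G1 X0.00 Y0.00
M2 ; end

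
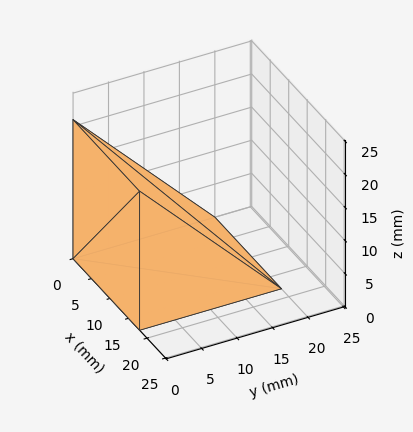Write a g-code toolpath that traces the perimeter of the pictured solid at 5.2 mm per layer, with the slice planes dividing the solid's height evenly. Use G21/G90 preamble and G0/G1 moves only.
Reading the render: the shape is a wedge (ramp): 18 × 20 mm base, rising to 21 mm along the y=0 edge and sloping linearly to z=0 at y=20 (dimensions read to the nearest mm from the axis ticks). For the g-code, the solid's height is divided into equal slices at the stated Δz and each level perimeter traced with G1 moves after a G0 lift.

; perimeter-only toolpath
G21 ; units = mm
G90 ; absolute positioning
G28 ; home
; layer 1
G0 Z5.2
G0 X0.0 Y0.0
G1 X18.0 Y0.0
G1 X18.0 Y15.0
G1 X0.0 Y15.0
G1 X0.0 Y0.0
; layer 2
G0 Z10.5
G0 X0.0 Y0.0
G1 X18.0 Y0.0
G1 X18.0 Y10.0
G1 X0.0 Y10.0
G1 X0.0 Y0.0
; layer 3
G0 Z15.8
G0 X0.0 Y0.0
G1 X18.0 Y0.0
G1 X18.0 Y5.0
G1 X0.0 Y5.0
G1 X0.0 Y0.0
M2 ; end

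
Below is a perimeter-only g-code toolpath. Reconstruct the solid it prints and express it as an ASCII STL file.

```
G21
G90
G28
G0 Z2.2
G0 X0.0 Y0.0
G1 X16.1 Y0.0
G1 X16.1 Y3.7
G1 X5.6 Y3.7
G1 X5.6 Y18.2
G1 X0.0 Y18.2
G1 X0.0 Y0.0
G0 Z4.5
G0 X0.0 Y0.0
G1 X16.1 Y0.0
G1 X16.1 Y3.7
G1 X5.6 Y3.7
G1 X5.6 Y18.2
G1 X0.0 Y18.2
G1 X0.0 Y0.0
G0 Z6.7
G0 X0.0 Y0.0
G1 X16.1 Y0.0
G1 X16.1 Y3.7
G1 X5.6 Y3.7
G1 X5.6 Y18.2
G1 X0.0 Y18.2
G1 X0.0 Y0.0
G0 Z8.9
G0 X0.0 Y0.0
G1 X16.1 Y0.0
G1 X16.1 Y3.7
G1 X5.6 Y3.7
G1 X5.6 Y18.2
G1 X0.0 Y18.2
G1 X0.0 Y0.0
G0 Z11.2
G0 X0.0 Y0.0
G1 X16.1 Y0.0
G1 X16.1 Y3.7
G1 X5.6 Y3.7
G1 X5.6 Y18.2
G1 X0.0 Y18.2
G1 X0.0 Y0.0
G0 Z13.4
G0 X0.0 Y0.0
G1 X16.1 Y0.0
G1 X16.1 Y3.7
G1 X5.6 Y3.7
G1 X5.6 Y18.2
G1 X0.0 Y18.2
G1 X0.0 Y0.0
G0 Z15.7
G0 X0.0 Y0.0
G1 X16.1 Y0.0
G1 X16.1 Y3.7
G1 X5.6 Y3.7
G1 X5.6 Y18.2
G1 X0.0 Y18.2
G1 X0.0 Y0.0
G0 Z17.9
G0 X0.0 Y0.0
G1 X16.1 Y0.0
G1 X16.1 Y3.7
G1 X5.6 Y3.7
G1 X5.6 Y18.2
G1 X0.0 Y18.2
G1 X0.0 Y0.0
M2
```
solid part
  facet normal 0.0000 0.0000 -1.0000
    outer loop
      vertex 16.1 3.7 0.0
      vertex 16.1 0.0 0.0
      vertex 0.0 0.0 0.0
    endloop
  endfacet
  facet normal 0.0000 0.0000 -1.0000
    outer loop
      vertex 5.6 3.7 0.0
      vertex 16.1 3.7 0.0
      vertex 0.0 0.0 0.0
    endloop
  endfacet
  facet normal 0.0000 0.0000 -1.0000
    outer loop
      vertex 5.6 18.2 0.0
      vertex 5.6 3.7 0.0
      vertex 0.0 0.0 0.0
    endloop
  endfacet
  facet normal 0.0000 0.0000 -1.0000
    outer loop
      vertex 0.0 18.2 0.0
      vertex 5.6 18.2 0.0
      vertex 0.0 0.0 0.0
    endloop
  endfacet
  facet normal 0.0000 0.0000 1.0000
    outer loop
      vertex 0.0 0.0 17.9
      vertex 16.1 0.0 17.9
      vertex 16.1 3.7 17.9
    endloop
  endfacet
  facet normal 0.0000 0.0000 1.0000
    outer loop
      vertex 0.0 0.0 17.9
      vertex 16.1 3.7 17.9
      vertex 5.6 3.7 17.9
    endloop
  endfacet
  facet normal 0.0000 0.0000 1.0000
    outer loop
      vertex 0.0 0.0 17.9
      vertex 5.6 3.7 17.9
      vertex 5.6 18.2 17.9
    endloop
  endfacet
  facet normal 0.0000 0.0000 1.0000
    outer loop
      vertex 0.0 0.0 17.9
      vertex 5.6 18.2 17.9
      vertex 0.0 18.2 17.9
    endloop
  endfacet
  facet normal 0.0000 -1.0000 0.0000
    outer loop
      vertex 0.0 0.0 0.0
      vertex 16.1 0.0 0.0
      vertex 16.1 0.0 17.9
    endloop
  endfacet
  facet normal 0.0000 -1.0000 0.0000
    outer loop
      vertex 0.0 0.0 0.0
      vertex 16.1 0.0 17.9
      vertex 0.0 0.0 17.9
    endloop
  endfacet
  facet normal 1.0000 0.0000 0.0000
    outer loop
      vertex 16.1 0.0 0.0
      vertex 16.1 3.7 0.0
      vertex 16.1 3.7 17.9
    endloop
  endfacet
  facet normal 1.0000 0.0000 0.0000
    outer loop
      vertex 16.1 0.0 0.0
      vertex 16.1 3.7 17.9
      vertex 16.1 0.0 17.9
    endloop
  endfacet
  facet normal 0.0000 1.0000 0.0000
    outer loop
      vertex 16.1 3.7 0.0
      vertex 5.6 3.7 0.0
      vertex 5.6 3.7 17.9
    endloop
  endfacet
  facet normal 0.0000 1.0000 0.0000
    outer loop
      vertex 16.1 3.7 0.0
      vertex 5.6 3.7 17.9
      vertex 16.1 3.7 17.9
    endloop
  endfacet
  facet normal 1.0000 0.0000 0.0000
    outer loop
      vertex 5.6 3.7 0.0
      vertex 5.6 18.2 0.0
      vertex 5.6 18.2 17.9
    endloop
  endfacet
  facet normal 1.0000 0.0000 0.0000
    outer loop
      vertex 5.6 3.7 0.0
      vertex 5.6 18.2 17.9
      vertex 5.6 3.7 17.9
    endloop
  endfacet
  facet normal 0.0000 1.0000 0.0000
    outer loop
      vertex 5.6 18.2 0.0
      vertex 0.0 18.2 0.0
      vertex 0.0 18.2 17.9
    endloop
  endfacet
  facet normal 0.0000 1.0000 0.0000
    outer loop
      vertex 5.6 18.2 0.0
      vertex 0.0 18.2 17.9
      vertex 5.6 18.2 17.9
    endloop
  endfacet
  facet normal -1.0000 0.0000 0.0000
    outer loop
      vertex 0.0 18.2 0.0
      vertex 0.0 0.0 0.0
      vertex 0.0 0.0 17.9
    endloop
  endfacet
  facet normal -1.0000 0.0000 0.0000
    outer loop
      vertex 0.0 18.2 0.0
      vertex 0.0 0.0 17.9
      vertex 0.0 18.2 17.9
    endloop
  endfacet
endsolid part

The G0 Z moves step by Δz≈2.2 mm. Every layer's G1 loop is the same polygon, so the solid is a straight extrusion of it from z=0 to z≈17.9. Closing with flat bottom and top caps and triangulating gives 20 facets — an L-shaped prism: outer 16.1 × 18.2 mm, arm thicknesses ≈ 3.7 mm (horizontal) and 5.6 mm (vertical), extruded 17.9 mm in z.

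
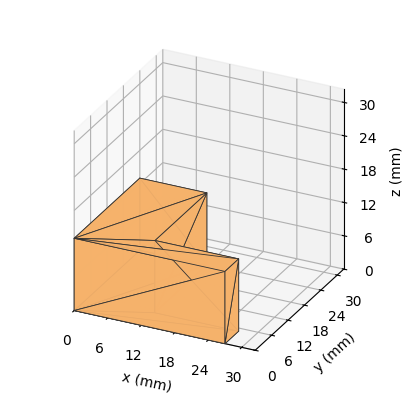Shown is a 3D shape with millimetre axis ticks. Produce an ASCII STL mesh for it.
Reading the render: the shape is an L-shaped prism: outer 27 × 24 mm, arm thicknesses ≈ 5 mm (horizontal) and 12 mm (vertical), extruded 13 mm in z (dimensions read to the nearest mm from the axis ticks). For the STL, each face is triangulated and given an outward normal.

solid part
  facet normal 0.0000 0.0000 -1.0000
    outer loop
      vertex 27.0 5.0 0.0
      vertex 27.0 0.0 0.0
      vertex 0.0 0.0 0.0
    endloop
  endfacet
  facet normal 0.0000 0.0000 -1.0000
    outer loop
      vertex 12.0 5.0 0.0
      vertex 27.0 5.0 0.0
      vertex 0.0 0.0 0.0
    endloop
  endfacet
  facet normal 0.0000 0.0000 -1.0000
    outer loop
      vertex 12.0 24.0 0.0
      vertex 12.0 5.0 0.0
      vertex 0.0 0.0 0.0
    endloop
  endfacet
  facet normal 0.0000 0.0000 -1.0000
    outer loop
      vertex 0.0 24.0 0.0
      vertex 12.0 24.0 0.0
      vertex 0.0 0.0 0.0
    endloop
  endfacet
  facet normal 0.0000 0.0000 1.0000
    outer loop
      vertex 0.0 0.0 13.0
      vertex 27.0 0.0 13.0
      vertex 27.0 5.0 13.0
    endloop
  endfacet
  facet normal 0.0000 0.0000 1.0000
    outer loop
      vertex 0.0 0.0 13.0
      vertex 27.0 5.0 13.0
      vertex 12.0 5.0 13.0
    endloop
  endfacet
  facet normal 0.0000 0.0000 1.0000
    outer loop
      vertex 0.0 0.0 13.0
      vertex 12.0 5.0 13.0
      vertex 12.0 24.0 13.0
    endloop
  endfacet
  facet normal 0.0000 0.0000 1.0000
    outer loop
      vertex 0.0 0.0 13.0
      vertex 12.0 24.0 13.0
      vertex 0.0 24.0 13.0
    endloop
  endfacet
  facet normal 0.0000 -1.0000 0.0000
    outer loop
      vertex 0.0 0.0 0.0
      vertex 27.0 0.0 0.0
      vertex 27.0 0.0 13.0
    endloop
  endfacet
  facet normal 0.0000 -1.0000 0.0000
    outer loop
      vertex 0.0 0.0 0.0
      vertex 27.0 0.0 13.0
      vertex 0.0 0.0 13.0
    endloop
  endfacet
  facet normal 1.0000 0.0000 0.0000
    outer loop
      vertex 27.0 0.0 0.0
      vertex 27.0 5.0 0.0
      vertex 27.0 5.0 13.0
    endloop
  endfacet
  facet normal 1.0000 0.0000 0.0000
    outer loop
      vertex 27.0 0.0 0.0
      vertex 27.0 5.0 13.0
      vertex 27.0 0.0 13.0
    endloop
  endfacet
  facet normal 0.0000 1.0000 0.0000
    outer loop
      vertex 27.0 5.0 0.0
      vertex 12.0 5.0 0.0
      vertex 12.0 5.0 13.0
    endloop
  endfacet
  facet normal 0.0000 1.0000 0.0000
    outer loop
      vertex 27.0 5.0 0.0
      vertex 12.0 5.0 13.0
      vertex 27.0 5.0 13.0
    endloop
  endfacet
  facet normal 1.0000 0.0000 0.0000
    outer loop
      vertex 12.0 5.0 0.0
      vertex 12.0 24.0 0.0
      vertex 12.0 24.0 13.0
    endloop
  endfacet
  facet normal 1.0000 0.0000 0.0000
    outer loop
      vertex 12.0 5.0 0.0
      vertex 12.0 24.0 13.0
      vertex 12.0 5.0 13.0
    endloop
  endfacet
  facet normal 0.0000 1.0000 0.0000
    outer loop
      vertex 12.0 24.0 0.0
      vertex 0.0 24.0 0.0
      vertex 0.0 24.0 13.0
    endloop
  endfacet
  facet normal 0.0000 1.0000 0.0000
    outer loop
      vertex 12.0 24.0 0.0
      vertex 0.0 24.0 13.0
      vertex 12.0 24.0 13.0
    endloop
  endfacet
  facet normal -1.0000 0.0000 0.0000
    outer loop
      vertex 0.0 24.0 0.0
      vertex 0.0 0.0 0.0
      vertex 0.0 0.0 13.0
    endloop
  endfacet
  facet normal -1.0000 0.0000 0.0000
    outer loop
      vertex 0.0 24.0 0.0
      vertex 0.0 0.0 13.0
      vertex 0.0 24.0 13.0
    endloop
  endfacet
endsolid part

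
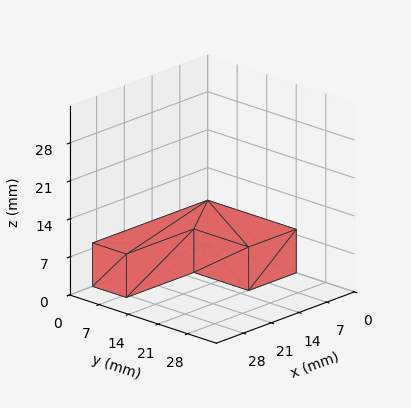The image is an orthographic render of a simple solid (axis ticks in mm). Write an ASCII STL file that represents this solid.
Reading the render: the shape is an L-shaped prism: outer 29 × 21 mm, arm thicknesses ≈ 8 mm (horizontal) and 12 mm (vertical), extruded 8 mm in z (dimensions read to the nearest mm from the axis ticks). For the STL, each face is triangulated and given an outward normal.

solid part
  facet normal 0.0000 0.0000 -1.0000
    outer loop
      vertex 29.000 8.000 0.000
      vertex 29.000 0.000 0.000
      vertex 0.000 0.000 0.000
    endloop
  endfacet
  facet normal 0.0000 0.0000 -1.0000
    outer loop
      vertex 12.000 8.000 0.000
      vertex 29.000 8.000 0.000
      vertex 0.000 0.000 0.000
    endloop
  endfacet
  facet normal 0.0000 0.0000 -1.0000
    outer loop
      vertex 12.000 21.000 0.000
      vertex 12.000 8.000 0.000
      vertex 0.000 0.000 0.000
    endloop
  endfacet
  facet normal 0.0000 0.0000 -1.0000
    outer loop
      vertex 0.000 21.000 0.000
      vertex 12.000 21.000 0.000
      vertex 0.000 0.000 0.000
    endloop
  endfacet
  facet normal 0.0000 0.0000 1.0000
    outer loop
      vertex 0.000 0.000 8.000
      vertex 29.000 0.000 8.000
      vertex 29.000 8.000 8.000
    endloop
  endfacet
  facet normal 0.0000 0.0000 1.0000
    outer loop
      vertex 0.000 0.000 8.000
      vertex 29.000 8.000 8.000
      vertex 12.000 8.000 8.000
    endloop
  endfacet
  facet normal 0.0000 0.0000 1.0000
    outer loop
      vertex 0.000 0.000 8.000
      vertex 12.000 8.000 8.000
      vertex 12.000 21.000 8.000
    endloop
  endfacet
  facet normal 0.0000 0.0000 1.0000
    outer loop
      vertex 0.000 0.000 8.000
      vertex 12.000 21.000 8.000
      vertex 0.000 21.000 8.000
    endloop
  endfacet
  facet normal 0.0000 -1.0000 0.0000
    outer loop
      vertex 0.000 0.000 0.000
      vertex 29.000 0.000 0.000
      vertex 29.000 0.000 8.000
    endloop
  endfacet
  facet normal 0.0000 -1.0000 0.0000
    outer loop
      vertex 0.000 0.000 0.000
      vertex 29.000 0.000 8.000
      vertex 0.000 0.000 8.000
    endloop
  endfacet
  facet normal 1.0000 0.0000 0.0000
    outer loop
      vertex 29.000 0.000 0.000
      vertex 29.000 8.000 0.000
      vertex 29.000 8.000 8.000
    endloop
  endfacet
  facet normal 1.0000 0.0000 0.0000
    outer loop
      vertex 29.000 0.000 0.000
      vertex 29.000 8.000 8.000
      vertex 29.000 0.000 8.000
    endloop
  endfacet
  facet normal 0.0000 1.0000 0.0000
    outer loop
      vertex 29.000 8.000 0.000
      vertex 12.000 8.000 0.000
      vertex 12.000 8.000 8.000
    endloop
  endfacet
  facet normal 0.0000 1.0000 0.0000
    outer loop
      vertex 29.000 8.000 0.000
      vertex 12.000 8.000 8.000
      vertex 29.000 8.000 8.000
    endloop
  endfacet
  facet normal 1.0000 0.0000 0.0000
    outer loop
      vertex 12.000 8.000 0.000
      vertex 12.000 21.000 0.000
      vertex 12.000 21.000 8.000
    endloop
  endfacet
  facet normal 1.0000 0.0000 0.0000
    outer loop
      vertex 12.000 8.000 0.000
      vertex 12.000 21.000 8.000
      vertex 12.000 8.000 8.000
    endloop
  endfacet
  facet normal 0.0000 1.0000 0.0000
    outer loop
      vertex 12.000 21.000 0.000
      vertex 0.000 21.000 0.000
      vertex 0.000 21.000 8.000
    endloop
  endfacet
  facet normal 0.0000 1.0000 0.0000
    outer loop
      vertex 12.000 21.000 0.000
      vertex 0.000 21.000 8.000
      vertex 12.000 21.000 8.000
    endloop
  endfacet
  facet normal -1.0000 0.0000 0.0000
    outer loop
      vertex 0.000 21.000 0.000
      vertex 0.000 0.000 0.000
      vertex 0.000 0.000 8.000
    endloop
  endfacet
  facet normal -1.0000 0.0000 0.0000
    outer loop
      vertex 0.000 21.000 0.000
      vertex 0.000 0.000 8.000
      vertex 0.000 21.000 8.000
    endloop
  endfacet
endsolid part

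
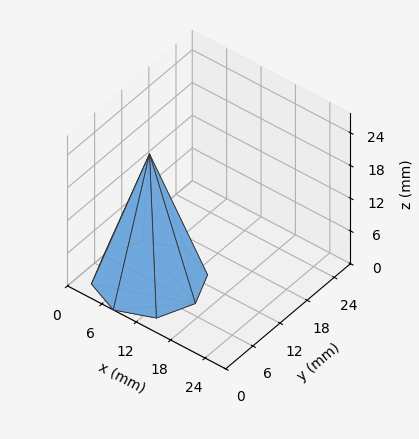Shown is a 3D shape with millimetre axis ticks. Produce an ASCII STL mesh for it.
Reading the render: the shape is a regular 8-sided pyramid, base circumscribed radius ≈ 8 mm, apex at z ≈ 23 mm (dimensions read to the nearest mm from the axis ticks). For the STL, each face is triangulated and given an outward normal.

solid part
  facet normal 0.0000 0.0000 -1.0000
    outer loop
      vertex 8.00 16.00 0.00
      vertex 13.66 13.66 0.00
      vertex 16.00 8.00 0.00
    endloop
  endfacet
  facet normal 0.0000 0.0000 -1.0000
    outer loop
      vertex 2.34 13.66 0.00
      vertex 8.00 16.00 0.00
      vertex 16.00 8.00 0.00
    endloop
  endfacet
  facet normal 0.0000 0.0000 -1.0000
    outer loop
      vertex 0.00 8.00 0.00
      vertex 2.34 13.66 0.00
      vertex 16.00 8.00 0.00
    endloop
  endfacet
  facet normal 0.0000 0.0000 -1.0000
    outer loop
      vertex 2.34 2.34 0.00
      vertex 0.00 8.00 0.00
      vertex 16.00 8.00 0.00
    endloop
  endfacet
  facet normal 0.0000 0.0000 -1.0000
    outer loop
      vertex 8.00 0.00 0.00
      vertex 2.34 2.34 0.00
      vertex 16.00 8.00 0.00
    endloop
  endfacet
  facet normal 0.0000 0.0000 -1.0000
    outer loop
      vertex 13.66 2.34 0.00
      vertex 8.00 0.00 0.00
      vertex 16.00 8.00 0.00
    endloop
  endfacet
  facet normal 0.8798 0.3637 0.3060
    outer loop
      vertex 16.00 8.00 0.00
      vertex 13.66 13.66 0.00
      vertex 8.00 8.00 23.00
    endloop
  endfacet
  facet normal 0.3637 0.8798 0.3060
    outer loop
      vertex 13.66 13.66 0.00
      vertex 8.00 16.00 0.00
      vertex 8.00 8.00 23.00
    endloop
  endfacet
  facet normal -0.3637 0.8798 0.3060
    outer loop
      vertex 8.00 16.00 0.00
      vertex 2.34 13.66 0.00
      vertex 8.00 8.00 23.00
    endloop
  endfacet
  facet normal -0.8798 0.3637 0.3060
    outer loop
      vertex 2.34 13.66 0.00
      vertex 0.00 8.00 0.00
      vertex 8.00 8.00 23.00
    endloop
  endfacet
  facet normal -0.8798 -0.3637 0.3060
    outer loop
      vertex 0.00 8.00 0.00
      vertex 2.34 2.34 0.00
      vertex 8.00 8.00 23.00
    endloop
  endfacet
  facet normal -0.3637 -0.8798 0.3060
    outer loop
      vertex 2.34 2.34 0.00
      vertex 8.00 0.00 0.00
      vertex 8.00 8.00 23.00
    endloop
  endfacet
  facet normal 0.3637 -0.8798 0.3060
    outer loop
      vertex 8.00 0.00 0.00
      vertex 13.66 2.34 0.00
      vertex 8.00 8.00 23.00
    endloop
  endfacet
  facet normal 0.8798 -0.3637 0.3060
    outer loop
      vertex 13.66 2.34 0.00
      vertex 16.00 8.00 0.00
      vertex 8.00 8.00 23.00
    endloop
  endfacet
endsolid part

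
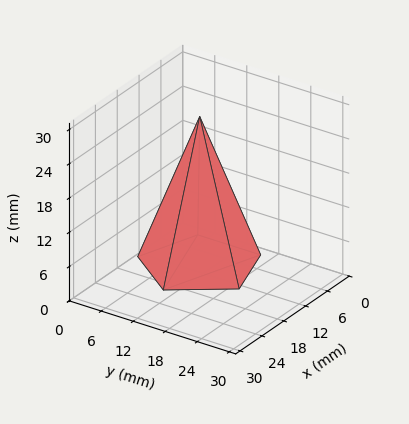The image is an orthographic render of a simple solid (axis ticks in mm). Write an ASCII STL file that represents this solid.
Reading the render: the shape is a regular 5-sided pyramid, base circumscribed radius ≈ 10 mm, apex at z ≈ 26 mm (dimensions read to the nearest mm from the axis ticks). For the STL, each face is triangulated and given an outward normal.

solid part
  facet normal 0.0000 0.0000 -1.0000
    outer loop
      vertex 1.9 15.9 0.0
      vertex 13.1 19.5 0.0
      vertex 20.0 10.0 0.0
    endloop
  endfacet
  facet normal 0.0000 0.0000 -1.0000
    outer loop
      vertex 1.9 4.1 0.0
      vertex 1.9 15.9 0.0
      vertex 20.0 10.0 0.0
    endloop
  endfacet
  facet normal 0.0000 0.0000 -1.0000
    outer loop
      vertex 13.1 0.5 0.0
      vertex 1.9 4.1 0.0
      vertex 20.0 10.0 0.0
    endloop
  endfacet
  facet normal 0.7726 0.5611 0.2971
    outer loop
      vertex 20.0 10.0 0.0
      vertex 13.1 19.5 0.0
      vertex 10.0 10.0 26.0
    endloop
  endfacet
  facet normal -0.2922 0.9090 0.2973
    outer loop
      vertex 13.1 19.5 0.0
      vertex 1.9 15.9 0.0
      vertex 10.0 10.0 26.0
    endloop
  endfacet
  facet normal -0.9547 0.0000 0.2974
    outer loop
      vertex 1.9 15.9 0.0
      vertex 1.9 4.1 0.0
      vertex 10.0 10.0 26.0
    endloop
  endfacet
  facet normal -0.2922 -0.9090 0.2973
    outer loop
      vertex 1.9 4.1 0.0
      vertex 13.1 0.5 0.0
      vertex 10.0 10.0 26.0
    endloop
  endfacet
  facet normal 0.7726 -0.5611 0.2971
    outer loop
      vertex 13.1 0.5 0.0
      vertex 20.0 10.0 0.0
      vertex 10.0 10.0 26.0
    endloop
  endfacet
endsolid part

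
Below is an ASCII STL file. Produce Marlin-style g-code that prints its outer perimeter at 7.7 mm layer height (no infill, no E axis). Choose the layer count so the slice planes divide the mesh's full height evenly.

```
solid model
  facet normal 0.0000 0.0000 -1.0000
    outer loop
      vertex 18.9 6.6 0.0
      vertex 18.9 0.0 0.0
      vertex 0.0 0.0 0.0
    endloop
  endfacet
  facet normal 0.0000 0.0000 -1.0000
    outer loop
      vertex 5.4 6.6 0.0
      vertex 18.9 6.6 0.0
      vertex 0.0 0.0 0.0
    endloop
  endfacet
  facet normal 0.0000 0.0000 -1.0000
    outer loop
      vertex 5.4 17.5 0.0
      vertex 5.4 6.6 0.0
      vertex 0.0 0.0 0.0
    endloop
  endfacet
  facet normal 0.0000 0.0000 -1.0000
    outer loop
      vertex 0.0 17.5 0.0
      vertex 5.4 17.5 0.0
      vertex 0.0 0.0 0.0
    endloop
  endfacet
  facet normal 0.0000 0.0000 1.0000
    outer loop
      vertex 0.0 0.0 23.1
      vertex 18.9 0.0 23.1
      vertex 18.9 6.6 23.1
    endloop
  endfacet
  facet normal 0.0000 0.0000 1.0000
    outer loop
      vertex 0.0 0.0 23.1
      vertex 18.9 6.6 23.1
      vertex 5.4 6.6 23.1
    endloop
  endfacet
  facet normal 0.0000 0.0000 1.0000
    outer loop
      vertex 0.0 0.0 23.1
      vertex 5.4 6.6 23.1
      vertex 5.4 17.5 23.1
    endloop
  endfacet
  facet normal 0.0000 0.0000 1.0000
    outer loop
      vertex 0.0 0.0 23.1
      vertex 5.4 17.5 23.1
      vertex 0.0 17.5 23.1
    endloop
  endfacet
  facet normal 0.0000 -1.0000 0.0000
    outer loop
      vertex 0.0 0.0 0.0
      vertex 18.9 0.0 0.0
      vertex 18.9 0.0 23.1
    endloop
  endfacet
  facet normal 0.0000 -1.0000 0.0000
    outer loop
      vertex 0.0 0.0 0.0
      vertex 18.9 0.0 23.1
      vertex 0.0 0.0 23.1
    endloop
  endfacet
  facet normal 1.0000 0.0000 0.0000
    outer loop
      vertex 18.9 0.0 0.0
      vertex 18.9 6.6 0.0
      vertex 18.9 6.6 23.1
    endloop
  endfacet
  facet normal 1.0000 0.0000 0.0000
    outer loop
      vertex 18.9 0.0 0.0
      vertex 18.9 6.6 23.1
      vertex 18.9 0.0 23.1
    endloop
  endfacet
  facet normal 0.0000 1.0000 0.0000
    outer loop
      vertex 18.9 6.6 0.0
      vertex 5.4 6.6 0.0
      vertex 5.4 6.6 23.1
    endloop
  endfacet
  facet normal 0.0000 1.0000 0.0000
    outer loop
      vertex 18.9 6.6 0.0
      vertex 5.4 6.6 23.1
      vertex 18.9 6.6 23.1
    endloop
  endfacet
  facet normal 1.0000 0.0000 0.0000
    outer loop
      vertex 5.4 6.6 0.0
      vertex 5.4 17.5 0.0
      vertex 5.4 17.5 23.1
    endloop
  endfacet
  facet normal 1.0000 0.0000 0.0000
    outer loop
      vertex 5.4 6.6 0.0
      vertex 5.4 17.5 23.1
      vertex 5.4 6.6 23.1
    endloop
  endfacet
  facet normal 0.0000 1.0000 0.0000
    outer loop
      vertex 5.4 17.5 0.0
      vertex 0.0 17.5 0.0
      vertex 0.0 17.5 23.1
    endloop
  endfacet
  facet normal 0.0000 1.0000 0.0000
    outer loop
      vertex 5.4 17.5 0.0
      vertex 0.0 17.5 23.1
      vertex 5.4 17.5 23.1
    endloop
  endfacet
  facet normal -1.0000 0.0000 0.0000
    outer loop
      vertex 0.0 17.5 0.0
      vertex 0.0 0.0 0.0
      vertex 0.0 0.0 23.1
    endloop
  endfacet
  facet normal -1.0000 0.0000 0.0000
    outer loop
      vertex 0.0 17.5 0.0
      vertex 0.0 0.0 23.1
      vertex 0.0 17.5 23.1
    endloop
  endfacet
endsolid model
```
; perimeter-only toolpath
G21 ; units = mm
G90 ; absolute positioning
G28 ; home
; layer 1
G0 Z7.7
G0 X0.0 Y0.0
G1 X18.9 Y0.0
G1 X18.9 Y6.6
G1 X5.4 Y6.6
G1 X5.4 Y17.5
G1 X0.0 Y17.5
G1 X0.0 Y0.0
; layer 2
G0 Z15.4
G0 X0.0 Y0.0
G1 X18.9 Y0.0
G1 X18.9 Y6.6
G1 X5.4 Y6.6
G1 X5.4 Y17.5
G1 X0.0 Y17.5
G1 X0.0 Y0.0
; layer 3
G0 Z23.1
G0 X0.0 Y0.0
G1 X18.9 Y0.0
G1 X18.9 Y6.6
G1 X5.4 Y6.6
G1 X5.4 Y17.5
G1 X0.0 Y17.5
G1 X0.0 Y0.0
M2 ; end

The solid is an L-shaped prism: outer 18.9 × 17.5 mm, arm thicknesses ≈ 6.6 mm (horizontal) and 5.4 mm (vertical), extruded 23.1 mm in z. Slicing at Δz = 7.7 mm — 3 equal slices spanning the solid's height, so layer i sits at z = i·h/3 — gives 3 non-empty perimeters. Each is a 6-segment closed polygon; G0 lifts to the layer z and rapids to the start vertex, then G1 traces the edges.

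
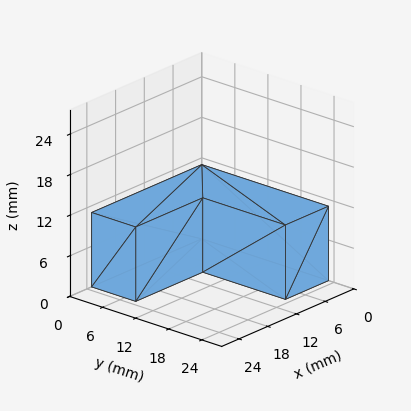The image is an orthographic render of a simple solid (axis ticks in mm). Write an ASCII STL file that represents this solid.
Reading the render: the shape is an L-shaped prism: outer 23 × 23 mm, arm thicknesses ≈ 8 mm (horizontal) and 9 mm (vertical), extruded 11 mm in z (dimensions read to the nearest mm from the axis ticks). For the STL, each face is triangulated and given an outward normal.

solid part
  facet normal 0.0000 0.0000 -1.0000
    outer loop
      vertex 23.000 8.000 0.000
      vertex 23.000 0.000 0.000
      vertex 0.000 0.000 0.000
    endloop
  endfacet
  facet normal 0.0000 0.0000 -1.0000
    outer loop
      vertex 9.000 8.000 0.000
      vertex 23.000 8.000 0.000
      vertex 0.000 0.000 0.000
    endloop
  endfacet
  facet normal 0.0000 0.0000 -1.0000
    outer loop
      vertex 9.000 23.000 0.000
      vertex 9.000 8.000 0.000
      vertex 0.000 0.000 0.000
    endloop
  endfacet
  facet normal 0.0000 0.0000 -1.0000
    outer loop
      vertex 0.000 23.000 0.000
      vertex 9.000 23.000 0.000
      vertex 0.000 0.000 0.000
    endloop
  endfacet
  facet normal 0.0000 0.0000 1.0000
    outer loop
      vertex 0.000 0.000 11.000
      vertex 23.000 0.000 11.000
      vertex 23.000 8.000 11.000
    endloop
  endfacet
  facet normal 0.0000 0.0000 1.0000
    outer loop
      vertex 0.000 0.000 11.000
      vertex 23.000 8.000 11.000
      vertex 9.000 8.000 11.000
    endloop
  endfacet
  facet normal 0.0000 0.0000 1.0000
    outer loop
      vertex 0.000 0.000 11.000
      vertex 9.000 8.000 11.000
      vertex 9.000 23.000 11.000
    endloop
  endfacet
  facet normal 0.0000 0.0000 1.0000
    outer loop
      vertex 0.000 0.000 11.000
      vertex 9.000 23.000 11.000
      vertex 0.000 23.000 11.000
    endloop
  endfacet
  facet normal 0.0000 -1.0000 0.0000
    outer loop
      vertex 0.000 0.000 0.000
      vertex 23.000 0.000 0.000
      vertex 23.000 0.000 11.000
    endloop
  endfacet
  facet normal 0.0000 -1.0000 0.0000
    outer loop
      vertex 0.000 0.000 0.000
      vertex 23.000 0.000 11.000
      vertex 0.000 0.000 11.000
    endloop
  endfacet
  facet normal 1.0000 0.0000 0.0000
    outer loop
      vertex 23.000 0.000 0.000
      vertex 23.000 8.000 0.000
      vertex 23.000 8.000 11.000
    endloop
  endfacet
  facet normal 1.0000 0.0000 0.0000
    outer loop
      vertex 23.000 0.000 0.000
      vertex 23.000 8.000 11.000
      vertex 23.000 0.000 11.000
    endloop
  endfacet
  facet normal 0.0000 1.0000 0.0000
    outer loop
      vertex 23.000 8.000 0.000
      vertex 9.000 8.000 0.000
      vertex 9.000 8.000 11.000
    endloop
  endfacet
  facet normal 0.0000 1.0000 0.0000
    outer loop
      vertex 23.000 8.000 0.000
      vertex 9.000 8.000 11.000
      vertex 23.000 8.000 11.000
    endloop
  endfacet
  facet normal 1.0000 0.0000 0.0000
    outer loop
      vertex 9.000 8.000 0.000
      vertex 9.000 23.000 0.000
      vertex 9.000 23.000 11.000
    endloop
  endfacet
  facet normal 1.0000 0.0000 0.0000
    outer loop
      vertex 9.000 8.000 0.000
      vertex 9.000 23.000 11.000
      vertex 9.000 8.000 11.000
    endloop
  endfacet
  facet normal 0.0000 1.0000 0.0000
    outer loop
      vertex 9.000 23.000 0.000
      vertex 0.000 23.000 0.000
      vertex 0.000 23.000 11.000
    endloop
  endfacet
  facet normal 0.0000 1.0000 0.0000
    outer loop
      vertex 9.000 23.000 0.000
      vertex 0.000 23.000 11.000
      vertex 9.000 23.000 11.000
    endloop
  endfacet
  facet normal -1.0000 0.0000 0.0000
    outer loop
      vertex 0.000 23.000 0.000
      vertex 0.000 0.000 0.000
      vertex 0.000 0.000 11.000
    endloop
  endfacet
  facet normal -1.0000 0.0000 0.0000
    outer loop
      vertex 0.000 23.000 0.000
      vertex 0.000 0.000 11.000
      vertex 0.000 23.000 11.000
    endloop
  endfacet
endsolid part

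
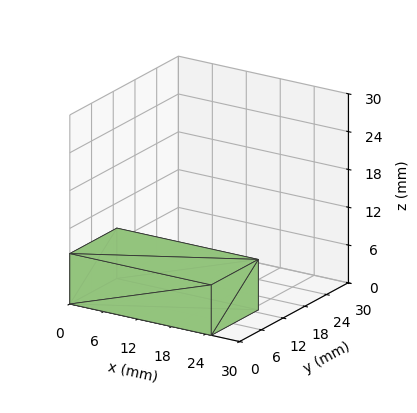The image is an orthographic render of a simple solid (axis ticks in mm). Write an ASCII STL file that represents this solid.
Reading the render: the shape is a rectangular box, roughly 25 × 13 mm footprint and 8 mm tall (dimensions read to the nearest mm from the axis ticks). For the STL, each face is triangulated and given an outward normal.

solid part
  facet normal 0.0000 0.0000 -1.0000
    outer loop
      vertex 25.0 13.0 0.0
      vertex 25.0 0.0 0.0
      vertex 0.0 0.0 0.0
    endloop
  endfacet
  facet normal 0.0000 0.0000 -1.0000
    outer loop
      vertex 0.0 13.0 0.0
      vertex 25.0 13.0 0.0
      vertex 0.0 0.0 0.0
    endloop
  endfacet
  facet normal 0.0000 0.0000 1.0000
    outer loop
      vertex 0.0 0.0 8.0
      vertex 25.0 0.0 8.0
      vertex 25.0 13.0 8.0
    endloop
  endfacet
  facet normal 0.0000 0.0000 1.0000
    outer loop
      vertex 0.0 0.0 8.0
      vertex 25.0 13.0 8.0
      vertex 0.0 13.0 8.0
    endloop
  endfacet
  facet normal 0.0000 -1.0000 0.0000
    outer loop
      vertex 0.0 0.0 0.0
      vertex 25.0 0.0 0.0
      vertex 25.0 0.0 8.0
    endloop
  endfacet
  facet normal 0.0000 -1.0000 0.0000
    outer loop
      vertex 0.0 0.0 0.0
      vertex 25.0 0.0 8.0
      vertex 0.0 0.0 8.0
    endloop
  endfacet
  facet normal 0.0000 1.0000 0.0000
    outer loop
      vertex 25.0 13.0 8.0
      vertex 25.0 13.0 0.0
      vertex 0.0 13.0 0.0
    endloop
  endfacet
  facet normal 0.0000 1.0000 0.0000
    outer loop
      vertex 0.0 13.0 8.0
      vertex 25.0 13.0 8.0
      vertex 0.0 13.0 0.0
    endloop
  endfacet
  facet normal -1.0000 0.0000 0.0000
    outer loop
      vertex 0.0 13.0 8.0
      vertex 0.0 13.0 0.0
      vertex 0.0 0.0 0.0
    endloop
  endfacet
  facet normal -1.0000 0.0000 0.0000
    outer loop
      vertex 0.0 0.0 8.0
      vertex 0.0 13.0 8.0
      vertex 0.0 0.0 0.0
    endloop
  endfacet
  facet normal 1.0000 0.0000 0.0000
    outer loop
      vertex 25.0 0.0 0.0
      vertex 25.0 13.0 0.0
      vertex 25.0 13.0 8.0
    endloop
  endfacet
  facet normal 1.0000 0.0000 0.0000
    outer loop
      vertex 25.0 0.0 0.0
      vertex 25.0 13.0 8.0
      vertex 25.0 0.0 8.0
    endloop
  endfacet
endsolid part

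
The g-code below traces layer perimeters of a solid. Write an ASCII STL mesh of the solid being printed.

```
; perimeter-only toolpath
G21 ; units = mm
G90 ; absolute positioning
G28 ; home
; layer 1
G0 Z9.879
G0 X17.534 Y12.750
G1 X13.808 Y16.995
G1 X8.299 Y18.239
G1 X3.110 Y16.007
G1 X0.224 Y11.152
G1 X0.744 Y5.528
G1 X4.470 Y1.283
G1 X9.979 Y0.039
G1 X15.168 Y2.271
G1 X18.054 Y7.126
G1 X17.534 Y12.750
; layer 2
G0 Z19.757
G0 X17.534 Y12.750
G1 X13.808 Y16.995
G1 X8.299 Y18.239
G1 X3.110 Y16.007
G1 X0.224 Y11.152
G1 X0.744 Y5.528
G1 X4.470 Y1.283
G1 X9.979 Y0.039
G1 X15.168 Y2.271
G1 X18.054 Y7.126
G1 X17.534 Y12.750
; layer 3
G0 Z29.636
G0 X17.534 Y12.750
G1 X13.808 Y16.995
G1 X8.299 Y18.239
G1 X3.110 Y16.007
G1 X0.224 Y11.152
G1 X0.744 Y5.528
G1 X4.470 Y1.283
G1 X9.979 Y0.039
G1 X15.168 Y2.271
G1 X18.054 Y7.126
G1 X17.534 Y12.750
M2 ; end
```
solid part
  facet normal 0.0000 0.0000 -1.0000
    outer loop
      vertex 8.299 18.239 0.000
      vertex 13.808 16.995 0.000
      vertex 17.534 12.750 0.000
    endloop
  endfacet
  facet normal 0.0000 0.0000 -1.0000
    outer loop
      vertex 3.110 16.007 0.000
      vertex 8.299 18.239 0.000
      vertex 17.534 12.750 0.000
    endloop
  endfacet
  facet normal 0.0000 0.0000 -1.0000
    outer loop
      vertex 0.224 11.152 0.000
      vertex 3.110 16.007 0.000
      vertex 17.534 12.750 0.000
    endloop
  endfacet
  facet normal 0.0000 0.0000 -1.0000
    outer loop
      vertex 0.744 5.528 0.000
      vertex 0.224 11.152 0.000
      vertex 17.534 12.750 0.000
    endloop
  endfacet
  facet normal 0.0000 0.0000 -1.0000
    outer loop
      vertex 4.470 1.283 0.000
      vertex 0.744 5.528 0.000
      vertex 17.534 12.750 0.000
    endloop
  endfacet
  facet normal 0.0000 0.0000 -1.0000
    outer loop
      vertex 9.979 0.039 0.000
      vertex 4.470 1.283 0.000
      vertex 17.534 12.750 0.000
    endloop
  endfacet
  facet normal 0.0000 0.0000 -1.0000
    outer loop
      vertex 15.168 2.271 0.000
      vertex 9.979 0.039 0.000
      vertex 17.534 12.750 0.000
    endloop
  endfacet
  facet normal 0.0000 0.0000 -1.0000
    outer loop
      vertex 18.054 7.126 0.000
      vertex 15.168 2.271 0.000
      vertex 17.534 12.750 0.000
    endloop
  endfacet
  facet normal 0.0000 0.0000 1.0000
    outer loop
      vertex 17.534 12.750 29.636
      vertex 13.808 16.995 29.636
      vertex 8.299 18.239 29.636
    endloop
  endfacet
  facet normal 0.0000 0.0000 1.0000
    outer loop
      vertex 17.534 12.750 29.636
      vertex 8.299 18.239 29.636
      vertex 3.110 16.007 29.636
    endloop
  endfacet
  facet normal 0.0000 0.0000 1.0000
    outer loop
      vertex 17.534 12.750 29.636
      vertex 3.110 16.007 29.636
      vertex 0.224 11.152 29.636
    endloop
  endfacet
  facet normal 0.0000 0.0000 1.0000
    outer loop
      vertex 17.534 12.750 29.636
      vertex 0.224 11.152 29.636
      vertex 0.744 5.528 29.636
    endloop
  endfacet
  facet normal 0.0000 0.0000 1.0000
    outer loop
      vertex 17.534 12.750 29.636
      vertex 0.744 5.528 29.636
      vertex 4.470 1.283 29.636
    endloop
  endfacet
  facet normal 0.0000 0.0000 1.0000
    outer loop
      vertex 17.534 12.750 29.636
      vertex 4.470 1.283 29.636
      vertex 9.979 0.039 29.636
    endloop
  endfacet
  facet normal 0.0000 0.0000 1.0000
    outer loop
      vertex 17.534 12.750 29.636
      vertex 9.979 0.039 29.636
      vertex 15.168 2.271 29.636
    endloop
  endfacet
  facet normal 0.0000 0.0000 1.0000
    outer loop
      vertex 17.534 12.750 29.636
      vertex 15.168 2.271 29.636
      vertex 18.054 7.126 29.636
    endloop
  endfacet
  facet normal 0.7516 0.6597 0.0000
    outer loop
      vertex 17.534 12.750 0.000
      vertex 13.808 16.995 0.000
      vertex 13.808 16.995 29.636
    endloop
  endfacet
  facet normal 0.7516 0.6597 0.0000
    outer loop
      vertex 17.534 12.750 0.000
      vertex 13.808 16.995 29.636
      vertex 17.534 12.750 29.636
    endloop
  endfacet
  facet normal 0.2203 0.9754 0.0000
    outer loop
      vertex 13.808 16.995 0.000
      vertex 8.299 18.239 0.000
      vertex 8.299 18.239 29.636
    endloop
  endfacet
  facet normal 0.2203 0.9754 0.0000
    outer loop
      vertex 13.808 16.995 0.000
      vertex 8.299 18.239 29.636
      vertex 13.808 16.995 29.636
    endloop
  endfacet
  facet normal -0.3951 0.9186 0.0000
    outer loop
      vertex 8.299 18.239 0.000
      vertex 3.110 16.007 0.000
      vertex 3.110 16.007 29.636
    endloop
  endfacet
  facet normal -0.3951 0.9186 0.0000
    outer loop
      vertex 8.299 18.239 0.000
      vertex 3.110 16.007 29.636
      vertex 8.299 18.239 29.636
    endloop
  endfacet
  facet normal -0.8596 0.5110 0.0000
    outer loop
      vertex 3.110 16.007 0.000
      vertex 0.224 11.152 0.000
      vertex 0.224 11.152 29.636
    endloop
  endfacet
  facet normal -0.8596 0.5110 0.0000
    outer loop
      vertex 3.110 16.007 0.000
      vertex 0.224 11.152 29.636
      vertex 3.110 16.007 29.636
    endloop
  endfacet
  facet normal -0.9958 -0.0921 0.0000
    outer loop
      vertex 0.224 11.152 0.000
      vertex 0.744 5.528 0.000
      vertex 0.744 5.528 29.636
    endloop
  endfacet
  facet normal -0.9958 -0.0921 0.0000
    outer loop
      vertex 0.224 11.152 0.000
      vertex 0.744 5.528 29.636
      vertex 0.224 11.152 29.636
    endloop
  endfacet
  facet normal -0.7516 -0.6597 0.0000
    outer loop
      vertex 0.744 5.528 0.000
      vertex 4.470 1.283 0.000
      vertex 4.470 1.283 29.636
    endloop
  endfacet
  facet normal -0.7516 -0.6597 0.0000
    outer loop
      vertex 0.744 5.528 0.000
      vertex 4.470 1.283 29.636
      vertex 0.744 5.528 29.636
    endloop
  endfacet
  facet normal -0.2203 -0.9754 0.0000
    outer loop
      vertex 4.470 1.283 0.000
      vertex 9.979 0.039 0.000
      vertex 9.979 0.039 29.636
    endloop
  endfacet
  facet normal -0.2203 -0.9754 0.0000
    outer loop
      vertex 4.470 1.283 0.000
      vertex 9.979 0.039 29.636
      vertex 4.470 1.283 29.636
    endloop
  endfacet
  facet normal 0.3951 -0.9186 0.0000
    outer loop
      vertex 9.979 0.039 0.000
      vertex 15.168 2.271 0.000
      vertex 15.168 2.271 29.636
    endloop
  endfacet
  facet normal 0.3951 -0.9186 0.0000
    outer loop
      vertex 9.979 0.039 0.000
      vertex 15.168 2.271 29.636
      vertex 9.979 0.039 29.636
    endloop
  endfacet
  facet normal 0.8596 -0.5110 0.0000
    outer loop
      vertex 15.168 2.271 0.000
      vertex 18.054 7.126 0.000
      vertex 18.054 7.126 29.636
    endloop
  endfacet
  facet normal 0.8596 -0.5110 0.0000
    outer loop
      vertex 15.168 2.271 0.000
      vertex 18.054 7.126 29.636
      vertex 15.168 2.271 29.636
    endloop
  endfacet
  facet normal 0.9958 0.0921 0.0000
    outer loop
      vertex 18.054 7.126 0.000
      vertex 17.534 12.750 0.000
      vertex 17.534 12.750 29.636
    endloop
  endfacet
  facet normal 0.9958 0.0921 0.0000
    outer loop
      vertex 18.054 7.126 0.000
      vertex 17.534 12.750 29.636
      vertex 18.054 7.126 29.636
    endloop
  endfacet
endsolid part

The G0 Z moves step by Δz≈9.879 mm. Every layer's G1 loop is the same polygon, so the solid is a straight extrusion of it from z=0 to z≈29.6. Closing with flat bottom and top caps and triangulating gives 36 facets — a regular 10-sided prism (a cylinder approximated with 10 flat sides), circumscribed radius ≈ 9.14 mm, height ≈ 29.6 mm.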